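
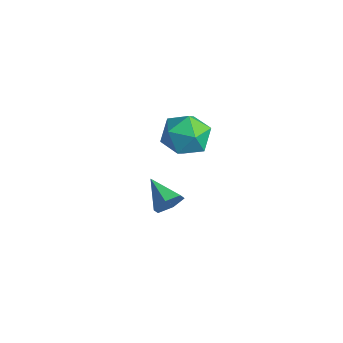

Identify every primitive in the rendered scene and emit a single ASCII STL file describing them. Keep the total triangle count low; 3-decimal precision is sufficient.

solid 
facet normal -0.115 0.732 0.672
outer loop
vertex -1.513 4.797 -3.364
vertex -0.894 4.182 -2.589
vertex -0.355 4.927 -3.308
endloop
endfacet
facet normal -0.112 0.994 0.009
outer loop
vertex -1.513 4.797 -3.364
vertex -0.355 4.927 -3.308
vertex -0.887 4.876 -4.346
endloop
endfacet
facet normal -0.641 0.681 -0.354
outer loop
vertex -1.513 4.797 -3.364
vertex -0.887 4.876 -4.346
vertex -1.755 4.1 -4.268
endloop
endfacet
facet normal -0.970 0.227 0.085
outer loop
vertex -1.513 4.797 -3.364
vertex -1.755 4.1 -4.268
vertex -1.76 3.671 -3.183
endloop
endfacet
facet normal -0.645 0.257 0.719
outer loop
vertex -1.513 4.797 -3.364
vertex -1.76 3.671 -3.183
vertex -0.894 4.182 -2.589
endloop
endfacet
facet normal 0.506 0.809 -0.299
outer loop
vertex -0.887 4.876 -4.346
vertex -0.355 4.927 -3.308
vertex 0.12 4.309 -4.177
endloop
endfacet
facet normal 0.501 0.385 0.775
outer loop
vertex -0.355 4.927 -3.308
vertex -0.894 4.182 -2.589
vertex 0.115 3.88 -3.092
endloop
endfacet
facet normal -0.358 -0.383 0.852
outer loop
vertex -0.894 4.182 -2.589
vertex -1.76 3.671 -3.183
vertex -0.753 3.104 -3.014
endloop
endfacet
facet normal -0.884 -0.433 -0.175
outer loop
vertex -1.76 3.671 -3.183
vertex -1.755 4.1 -4.268
vertex -1.285 3.053 -4.052
endloop
endfacet
facet normal -0.351 0.303 -0.886
outer loop
vertex -1.755 4.1 -4.268
vertex -0.887 4.876 -4.346
vertex -0.746 3.798 -4.771
endloop
endfacet
facet normal 0.970 -0.227 -0.085
outer loop
vertex -0.127 3.183 -3.996
vertex 0.12 4.309 -4.177
vertex 0.115 3.88 -3.092
endloop
endfacet
facet normal 0.641 -0.681 0.354
outer loop
vertex -0.127 3.183 -3.996
vertex 0.115 3.88 -3.092
vertex -0.753 3.104 -3.014
endloop
endfacet
facet normal 0.112 -0.994 -0.009
outer loop
vertex -0.127 3.183 -3.996
vertex -0.753 3.104 -3.014
vertex -1.285 3.053 -4.052
endloop
endfacet
facet normal 0.115 -0.732 -0.672
outer loop
vertex -0.127 3.183 -3.996
vertex -1.285 3.053 -4.052
vertex -0.746 3.798 -4.771
endloop
endfacet
facet normal 0.645 -0.257 -0.719
outer loop
vertex -0.127 3.183 -3.996
vertex -0.746 3.798 -4.771
vertex 0.12 4.309 -4.177
endloop
endfacet
facet normal 0.884 0.433 0.175
outer loop
vertex 0.115 3.88 -3.092
vertex 0.12 4.309 -4.177
vertex -0.355 4.927 -3.308
endloop
endfacet
facet normal 0.351 -0.303 0.886
outer loop
vertex -0.753 3.104 -3.014
vertex 0.115 3.88 -3.092
vertex -0.894 4.182 -2.589
endloop
endfacet
facet normal -0.506 -0.809 0.299
outer loop
vertex -1.285 3.053 -4.052
vertex -0.753 3.104 -3.014
vertex -1.76 3.671 -3.183
endloop
endfacet
facet normal -0.501 -0.385 -0.775
outer loop
vertex -0.746 3.798 -4.771
vertex -1.285 3.053 -4.052
vertex -1.755 4.1 -4.268
endloop
endfacet
facet normal 0.358 0.383 -0.852
outer loop
vertex 0.12 4.309 -4.177
vertex -0.746 3.798 -4.771
vertex -0.887 4.876 -4.346
endloop
endfacet
facet normal 0.916 0.043 -0.398
outer loop
vertex 4.826 0.333 -1.272
vertex 4.607 -0.03 -1.816
vertex 4.571 0.659 -1.824
endloop
endfacet
facet normal -0.221 0.792 0.570
outer loop
vertex 4.826 0.333 -1.272
vertex 4.571 0.659 -1.824
vertex 3.333 -0.09 -1.264
endloop
endfacet
facet normal 0.916 0.043 -0.398
outer loop
vertex 4.571 0.659 -1.824
vertex 4.607 -0.03 -1.816
vertex 4.352 0.296 -2.368
endloop
endfacet
facet normal -0.585 0.763 -0.274
outer loop
vertex 4.571 0.659 -1.824
vertex 4.352 0.296 -2.368
vertex 3.333 -0.09 -1.264
endloop
endfacet
facet normal 0.916 0.043 -0.398
outer loop
vertex 4.352 0.296 -2.368
vertex 4.607 -0.03 -1.816
vertex 4.388 -0.393 -2.36
endloop
endfacet
facet normal -0.726 -0.046 -0.686
outer loop
vertex 4.352 0.296 -2.368
vertex 4.388 -0.393 -2.36
vertex 3.333 -0.09 -1.264
endloop
endfacet
facet normal 0.916 0.043 -0.398
outer loop
vertex 4.388 -0.393 -2.36
vertex 4.607 -0.03 -1.816
vertex 4.643 -0.719 -1.808
endloop
endfacet
facet normal -0.503 -0.826 -0.256
outer loop
vertex 4.388 -0.393 -2.36
vertex 4.643 -0.719 -1.808
vertex 3.333 -0.09 -1.264
endloop
endfacet
facet normal 0.916 0.043 -0.398
outer loop
vertex 4.643 -0.719 -1.808
vertex 4.607 -0.03 -1.816
vertex 4.862 -0.356 -1.264
endloop
endfacet
facet normal -0.139 -0.797 0.588
outer loop
vertex 4.643 -0.719 -1.808
vertex 4.862 -0.356 -1.264
vertex 3.333 -0.09 -1.264
endloop
endfacet
facet normal 0.916 0.043 -0.398
outer loop
vertex 4.862 -0.356 -1.264
vertex 4.607 -0.03 -1.816
vertex 4.826 0.333 -1.272
endloop
endfacet
facet normal 0.002 0.012 1.000
outer loop
vertex 4.862 -0.356 -1.264
vertex 4.826 0.333 -1.272
vertex 3.333 -0.09 -1.264
endloop
endfacet

endsolid


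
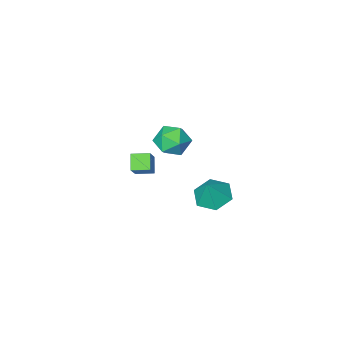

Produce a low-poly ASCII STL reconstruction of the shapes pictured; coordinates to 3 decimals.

solid 
facet normal -0.463 -0.517 -0.720
outer loop
vertex -3.448 -4.343 -3.208
vertex -4.203 -3.811 -3.105
vertex -3.107 -3.732 -3.866
endloop
endfacet
facet normal 0.813 -0.572 -0.110
outer loop
vertex -2.497 -3.049 -2.915
vertex -3.448 -4.343 -3.208
vertex -3.107 -3.732 -3.866
endloop
endfacet
facet normal -0.463 -0.517 -0.720
outer loop
vertex -3.107 -3.732 -3.866
vertex -4.203 -3.811 -3.105
vertex -3.863 -3.2 -3.762
endloop
endfacet
facet normal 0.354 0.637 -0.685
outer loop
vertex -3.863 -3.2 -3.762
vertex -2.497 -3.049 -2.915
vertex -3.107 -3.732 -3.866
endloop
endfacet
facet normal -0.355 -0.636 0.685
outer loop
vertex -3.448 -4.343 -3.208
vertex -3.593 -3.128 -2.154
vertex -4.203 -3.811 -3.105
endloop
endfacet
facet normal 0.813 -0.572 -0.111
outer loop
vertex -2.837 -3.66 -2.258
vertex -3.448 -4.343 -3.208
vertex -2.497 -3.049 -2.915
endloop
endfacet
facet normal -0.354 -0.637 0.685
outer loop
vertex -2.837 -3.66 -2.258
vertex -3.593 -3.128 -2.154
vertex -3.448 -4.343 -3.208
endloop
endfacet
facet normal -0.813 0.572 0.111
outer loop
vertex -4.203 -3.811 -3.105
vertex -3.593 -3.128 -2.154
vertex -3.863 -3.2 -3.762
endloop
endfacet
facet normal 0.355 0.636 -0.685
outer loop
vertex -3.252 -2.517 -2.812
vertex -2.497 -3.049 -2.915
vertex -3.863 -3.2 -3.762
endloop
endfacet
facet normal -0.812 0.573 0.111
outer loop
vertex -3.863 -3.2 -3.762
vertex -3.593 -3.128 -2.154
vertex -3.252 -2.517 -2.812
endloop
endfacet
facet normal 0.463 0.517 0.720
outer loop
vertex -3.252 -2.517 -2.812
vertex -2.837 -3.66 -2.258
vertex -2.497 -3.049 -2.915
endloop
endfacet
facet normal 0.463 0.517 0.720
outer loop
vertex -3.593 -3.128 -2.154
vertex -2.837 -3.66 -2.258
vertex -3.252 -2.517 -2.812
endloop
endfacet
facet normal -0.410 -0.268 -0.872
outer loop
vertex -2.786 2.561 -1.679
vertex -3.634 2.54 -1.274
vertex -3.32 3.335 -1.666
endloop
endfacet
facet normal 0.823 0.567 0.035
outer loop
vertex -2.786 2.561 -1.679
vertex -3.32 3.335 -1.666
vertex -3.086 2.9 -0.106
endloop
endfacet
facet normal -0.409 -0.269 -0.872
outer loop
vertex -3.32 3.335 -1.666
vertex -3.634 2.54 -1.274
vertex -4.168 3.314 -1.262
endloop
endfacet
facet normal 0.097 0.962 0.254
outer loop
vertex -3.32 3.335 -1.666
vertex -4.168 3.314 -1.262
vertex -3.086 2.9 -0.106
endloop
endfacet
facet normal -0.409 -0.269 -0.872
outer loop
vertex -4.168 3.314 -1.262
vertex -3.634 2.54 -1.274
vertex -4.482 2.519 -0.87
endloop
endfacet
facet normal -0.513 0.534 0.672
outer loop
vertex -4.168 3.314 -1.262
vertex -4.482 2.519 -0.87
vertex -3.086 2.9 -0.106
endloop
endfacet
facet normal -0.409 -0.269 -0.872
outer loop
vertex -4.482 2.519 -0.87
vertex -3.634 2.54 -1.274
vertex -3.948 1.746 -0.882
endloop
endfacet
facet normal -0.398 -0.288 0.871
outer loop
vertex -4.482 2.519 -0.87
vertex -3.948 1.746 -0.882
vertex -3.086 2.9 -0.106
endloop
endfacet
facet normal -0.410 -0.268 -0.872
outer loop
vertex -3.948 1.746 -0.882
vertex -3.634 2.54 -1.274
vertex -3.1 1.767 -1.287
endloop
endfacet
facet normal 0.328 -0.684 0.652
outer loop
vertex -3.948 1.746 -0.882
vertex -3.1 1.767 -1.287
vertex -3.086 2.9 -0.106
endloop
endfacet
facet normal -0.410 -0.268 -0.872
outer loop
vertex -3.1 1.767 -1.287
vertex -3.634 2.54 -1.274
vertex -2.786 2.561 -1.679
endloop
endfacet
facet normal 0.938 -0.255 0.234
outer loop
vertex -3.1 1.767 -1.287
vertex -2.786 2.561 -1.679
vertex -3.086 2.9 -0.106
endloop
endfacet
facet normal -0.443 0.698 0.563
outer loop
vertex -3.349 0.051 0.65
vertex -4.207 -0.273 0.376
vertex -3.786 -0.634 1.155
endloop
endfacet
facet normal 0.184 0.504 0.844
outer loop
vertex -3.349 0.051 0.65
vertex -3.786 -0.634 1.155
vertex -2.846 -0.691 0.984
endloop
endfacet
facet normal 0.691 0.629 0.357
outer loop
vertex -3.349 0.051 0.65
vertex -2.846 -0.691 0.984
vertex -2.686 -0.365 0.099
endloop
endfacet
facet normal 0.377 0.899 -0.225
outer loop
vertex -3.349 0.051 0.65
vertex -2.686 -0.365 0.099
vertex -3.527 -0.106 -0.277
endloop
endfacet
facet normal -0.324 0.941 -0.097
outer loop
vertex -3.349 0.051 0.65
vertex -3.527 -0.106 -0.277
vertex -4.207 -0.273 0.376
endloop
endfacet
facet normal 0.164 -0.197 0.967
outer loop
vertex -2.846 -0.691 0.984
vertex -3.786 -0.634 1.155
vertex -3.393 -1.474 0.917
endloop
endfacet
facet normal -0.851 0.114 0.513
outer loop
vertex -3.786 -0.634 1.155
vertex -4.207 -0.273 0.376
vertex -4.234 -1.215 0.541
endloop
endfacet
facet normal -0.658 0.508 -0.556
outer loop
vertex -4.207 -0.273 0.376
vertex -3.527 -0.106 -0.277
vertex -4.074 -0.889 -0.344
endloop
endfacet
facet normal 0.476 0.439 -0.762
outer loop
vertex -3.527 -0.106 -0.277
vertex -2.686 -0.365 0.099
vertex -3.134 -0.946 -0.515
endloop
endfacet
facet normal 0.984 0.003 0.179
outer loop
vertex -2.686 -0.365 0.099
vertex -2.846 -0.691 0.984
vertex -2.713 -1.307 0.264
endloop
endfacet
facet normal -0.377 -0.899 0.225
outer loop
vertex -3.571 -1.631 -0.01
vertex -3.393 -1.474 0.917
vertex -4.234 -1.215 0.541
endloop
endfacet
facet normal -0.691 -0.629 -0.357
outer loop
vertex -3.571 -1.631 -0.01
vertex -4.234 -1.215 0.541
vertex -4.074 -0.889 -0.344
endloop
endfacet
facet normal -0.184 -0.504 -0.844
outer loop
vertex -3.571 -1.631 -0.01
vertex -4.074 -0.889 -0.344
vertex -3.134 -0.946 -0.515
endloop
endfacet
facet normal 0.443 -0.698 -0.563
outer loop
vertex -3.571 -1.631 -0.01
vertex -3.134 -0.946 -0.515
vertex -2.713 -1.307 0.264
endloop
endfacet
facet normal 0.324 -0.941 0.097
outer loop
vertex -3.571 -1.631 -0.01
vertex -2.713 -1.307 0.264
vertex -3.393 -1.474 0.917
endloop
endfacet
facet normal -0.476 -0.439 0.762
outer loop
vertex -4.234 -1.215 0.541
vertex -3.393 -1.474 0.917
vertex -3.786 -0.634 1.155
endloop
endfacet
facet normal -0.984 -0.003 -0.179
outer loop
vertex -4.074 -0.889 -0.344
vertex -4.234 -1.215 0.541
vertex -4.207 -0.273 0.376
endloop
endfacet
facet normal -0.164 0.197 -0.967
outer loop
vertex -3.134 -0.946 -0.515
vertex -4.074 -0.889 -0.344
vertex -3.527 -0.106 -0.277
endloop
endfacet
facet normal 0.851 -0.114 -0.513
outer loop
vertex -2.713 -1.307 0.264
vertex -3.134 -0.946 -0.515
vertex -2.686 -0.365 0.099
endloop
endfacet
facet normal 0.658 -0.508 0.556
outer loop
vertex -3.393 -1.474 0.917
vertex -2.713 -1.307 0.264
vertex -2.846 -0.691 0.984
endloop
endfacet

endsolid


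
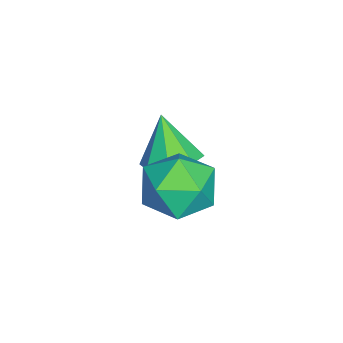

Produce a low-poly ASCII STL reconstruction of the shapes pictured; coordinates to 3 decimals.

solid 
facet normal 0.120 0.973 0.195
outer loop
vertex 3.881 -0.199 1.344
vertex 3.247 -0.299 2.23
vertex 4.327 -0.448 2.311
endloop
endfacet
facet normal 0.692 0.709 -0.137
outer loop
vertex 3.881 -0.199 1.344
vertex 4.327 -0.448 2.311
vertex 4.668 -0.956 1.404
endloop
endfacet
facet normal 0.478 0.437 -0.762
outer loop
vertex 3.881 -0.199 1.344
vertex 4.668 -0.956 1.404
vertex 3.798 -1.122 0.763
endloop
endfacet
facet normal -0.227 0.533 -0.815
outer loop
vertex 3.881 -0.199 1.344
vertex 3.798 -1.122 0.763
vertex 2.92 -0.716 1.273
endloop
endfacet
facet normal -0.449 0.865 -0.224
outer loop
vertex 3.881 -0.199 1.344
vertex 2.92 -0.716 1.273
vertex 3.247 -0.299 2.23
endloop
endfacet
facet normal 0.950 0.174 0.260
outer loop
vertex 4.668 -0.956 1.404
vertex 4.327 -0.448 2.311
vertex 4.52 -1.524 2.327
endloop
endfacet
facet normal 0.023 0.603 0.798
outer loop
vertex 4.327 -0.448 2.311
vertex 3.247 -0.299 2.23
vertex 3.642 -1.118 2.837
endloop
endfacet
facet normal -0.896 0.428 0.120
outer loop
vertex 3.247 -0.299 2.23
vertex 2.92 -0.716 1.273
vertex 2.772 -1.284 2.196
endloop
endfacet
facet normal -0.536 -0.109 -0.837
outer loop
vertex 2.92 -0.716 1.273
vertex 3.798 -1.122 0.763
vertex 3.113 -1.792 1.289
endloop
endfacet
facet normal 0.604 -0.265 -0.751
outer loop
vertex 3.798 -1.122 0.763
vertex 4.668 -0.956 1.404
vertex 4.193 -1.941 1.37
endloop
endfacet
facet normal 0.227 -0.533 0.815
outer loop
vertex 3.559 -2.041 2.256
vertex 4.52 -1.524 2.327
vertex 3.642 -1.118 2.837
endloop
endfacet
facet normal -0.478 -0.437 0.762
outer loop
vertex 3.559 -2.041 2.256
vertex 3.642 -1.118 2.837
vertex 2.772 -1.284 2.196
endloop
endfacet
facet normal -0.692 -0.709 0.137
outer loop
vertex 3.559 -2.041 2.256
vertex 2.772 -1.284 2.196
vertex 3.113 -1.792 1.289
endloop
endfacet
facet normal -0.120 -0.973 -0.195
outer loop
vertex 3.559 -2.041 2.256
vertex 3.113 -1.792 1.289
vertex 4.193 -1.941 1.37
endloop
endfacet
facet normal 0.449 -0.865 0.224
outer loop
vertex 3.559 -2.041 2.256
vertex 4.193 -1.941 1.37
vertex 4.52 -1.524 2.327
endloop
endfacet
facet normal 0.536 0.109 0.837
outer loop
vertex 3.642 -1.118 2.837
vertex 4.52 -1.524 2.327
vertex 4.327 -0.448 2.311
endloop
endfacet
facet normal -0.604 0.265 0.751
outer loop
vertex 2.772 -1.284 2.196
vertex 3.642 -1.118 2.837
vertex 3.247 -0.299 2.23
endloop
endfacet
facet normal -0.950 -0.174 -0.260
outer loop
vertex 3.113 -1.792 1.289
vertex 2.772 -1.284 2.196
vertex 2.92 -0.716 1.273
endloop
endfacet
facet normal -0.023 -0.603 -0.798
outer loop
vertex 4.193 -1.941 1.37
vertex 3.113 -1.792 1.289
vertex 3.798 -1.122 0.763
endloop
endfacet
facet normal 0.896 -0.428 -0.120
outer loop
vertex 4.52 -1.524 2.327
vertex 4.193 -1.941 1.37
vertex 4.668 -0.956 1.404
endloop
endfacet
facet normal 0.392 0.269 -0.880
outer loop
vertex 1.987 -1.706 0.731
vertex 1.204 -1.778 0.36
vertex 1.643 -1.137 0.752
endloop
endfacet
facet normal 0.486 0.263 0.834
outer loop
vertex 1.987 -1.706 0.731
vertex 1.643 -1.137 0.752
vertex 0.616 -2.182 1.68
endloop
endfacet
facet normal 0.392 0.269 -0.880
outer loop
vertex 1.643 -1.137 0.752
vertex 1.204 -1.778 0.36
vertex 1.041 -0.943 0.543
endloop
endfacet
facet normal -0.034 0.682 0.731
outer loop
vertex 1.643 -1.137 0.752
vertex 1.041 -0.943 0.543
vertex 0.616 -2.182 1.68
endloop
endfacet
facet normal 0.390 0.269 -0.880
outer loop
vertex 1.041 -0.943 0.543
vertex 1.204 -1.778 0.36
vertex 0.534 -1.238 0.228
endloop
endfacet
facet normal -0.640 0.627 0.444
outer loop
vertex 1.041 -0.943 0.543
vertex 0.534 -1.238 0.228
vertex 0.616 -2.182 1.68
endloop
endfacet
facet normal 0.391 0.270 -0.880
outer loop
vertex 0.534 -1.238 0.228
vertex 1.204 -1.778 0.36
vertex 0.42 -1.849 -0.01
endloop
endfacet
facet normal -0.982 0.129 0.139
outer loop
vertex 0.534 -1.238 0.228
vertex 0.42 -1.849 -0.01
vertex 0.616 -2.182 1.68
endloop
endfacet
facet normal 0.391 0.270 -0.880
outer loop
vertex 0.42 -1.849 -0.01
vertex 1.204 -1.778 0.36
vertex 0.764 -2.419 -0.032
endloop
endfacet
facet normal -0.856 -0.517 -0.002
outer loop
vertex 0.42 -1.849 -0.01
vertex 0.764 -2.419 -0.032
vertex 0.616 -2.182 1.68
endloop
endfacet
facet normal 0.392 0.269 -0.880
outer loop
vertex 0.764 -2.419 -0.032
vertex 1.204 -1.778 0.36
vertex 1.366 -2.613 0.177
endloop
endfacet
facet normal -0.337 -0.936 0.101
outer loop
vertex 0.764 -2.419 -0.032
vertex 1.366 -2.613 0.177
vertex 0.616 -2.182 1.68
endloop
endfacet
facet normal 0.392 0.269 -0.880
outer loop
vertex 1.366 -2.613 0.177
vertex 1.204 -1.778 0.36
vertex 1.873 -2.318 0.493
endloop
endfacet
facet normal 0.271 -0.881 0.388
outer loop
vertex 1.366 -2.613 0.177
vertex 1.873 -2.318 0.493
vertex 0.616 -2.182 1.68
endloop
endfacet
facet normal 0.392 0.269 -0.880
outer loop
vertex 1.873 -2.318 0.493
vertex 1.204 -1.778 0.36
vertex 1.987 -1.706 0.731
endloop
endfacet
facet normal 0.612 -0.383 0.692
outer loop
vertex 1.873 -2.318 0.493
vertex 1.987 -1.706 0.731
vertex 0.616 -2.182 1.68
endloop
endfacet

endsolid


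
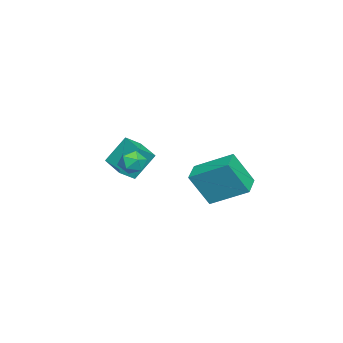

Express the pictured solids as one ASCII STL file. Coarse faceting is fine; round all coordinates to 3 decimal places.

solid 
facet normal -0.599 0.575 -0.556
outer loop
vertex -4.534 -3.775 1.706
vertex -3.304 -2.714 1.478
vertex -4.055 -4.631 0.305
endloop
endfacet
facet normal -0.750 -0.647 0.139
outer loop
vertex -3.456 -5.206 0.862
vertex -4.534 -3.775 1.706
vertex -4.055 -4.631 0.305
endloop
endfacet
facet normal -0.599 0.575 -0.556
outer loop
vertex -4.055 -4.631 0.305
vertex -3.304 -2.714 1.478
vertex -2.825 -3.57 0.077
endloop
endfacet
facet normal 0.280 -0.501 -0.819
outer loop
vertex -2.825 -3.57 0.077
vertex -3.456 -5.206 0.862
vertex -4.055 -4.631 0.305
endloop
endfacet
facet normal -0.280 0.501 0.819
outer loop
vertex -4.534 -3.775 1.706
vertex -2.705 -3.289 2.035
vertex -3.304 -2.714 1.478
endloop
endfacet
facet normal -0.750 -0.647 0.139
outer loop
vertex -3.935 -4.35 2.263
vertex -4.534 -3.775 1.706
vertex -3.456 -5.206 0.862
endloop
endfacet
facet normal -0.280 0.501 0.819
outer loop
vertex -3.935 -4.35 2.263
vertex -2.705 -3.289 2.035
vertex -4.534 -3.775 1.706
endloop
endfacet
facet normal 0.750 0.647 -0.139
outer loop
vertex -3.304 -2.714 1.478
vertex -2.705 -3.289 2.035
vertex -2.825 -3.57 0.077
endloop
endfacet
facet normal 0.280 -0.501 -0.819
outer loop
vertex -2.226 -4.145 0.634
vertex -3.456 -5.206 0.862
vertex -2.825 -3.57 0.077
endloop
endfacet
facet normal 0.750 0.647 -0.139
outer loop
vertex -2.825 -3.57 0.077
vertex -2.705 -3.289 2.035
vertex -2.226 -4.145 0.634
endloop
endfacet
facet normal 0.599 -0.575 0.556
outer loop
vertex -2.226 -4.145 0.634
vertex -3.935 -4.35 2.263
vertex -3.456 -5.206 0.862
endloop
endfacet
facet normal 0.599 -0.575 0.556
outer loop
vertex -2.705 -3.289 2.035
vertex -3.935 -4.35 2.263
vertex -2.226 -4.145 0.634
endloop
endfacet
facet normal -0.622 0.522 0.583
outer loop
vertex -0.887 -2.835 2.313
vertex -0.371 -2.787 2.82
vertex -0.424 -2.277 2.307
endloop
endfacet
facet normal -0.766 0.634 -0.106
outer loop
vertex -0.887 -2.835 2.313
vertex -0.424 -2.277 2.307
vertex -0.608 -2.603 1.685
endloop
endfacet
facet normal -0.914 0.004 -0.405
outer loop
vertex -0.887 -2.835 2.313
vertex -0.608 -2.603 1.685
vertex -0.668 -3.314 1.814
endloop
endfacet
facet normal -0.862 -0.497 0.099
outer loop
vertex -0.887 -2.835 2.313
vertex -0.668 -3.314 1.814
vertex -0.522 -3.428 2.516
endloop
endfacet
facet normal -0.681 -0.176 0.710
outer loop
vertex -0.887 -2.835 2.313
vertex -0.522 -3.428 2.516
vertex -0.371 -2.787 2.82
endloop
endfacet
facet normal -0.175 0.892 -0.416
outer loop
vertex -0.608 -2.603 1.685
vertex -0.424 -2.277 2.307
vertex 0.082 -2.412 1.804
endloop
endfacet
facet normal 0.058 0.711 0.701
outer loop
vertex -0.424 -2.277 2.307
vertex -0.371 -2.787 2.82
vertex 0.228 -2.526 2.506
endloop
endfacet
facet normal -0.040 -0.420 0.906
outer loop
vertex -0.371 -2.787 2.82
vertex -0.522 -3.428 2.516
vertex 0.168 -3.237 2.635
endloop
endfacet
facet normal -0.333 -0.939 -0.083
outer loop
vertex -0.522 -3.428 2.516
vertex -0.668 -3.314 1.814
vertex -0.016 -3.563 2.013
endloop
endfacet
facet normal -0.416 -0.128 -0.900
outer loop
vertex -0.668 -3.314 1.814
vertex -0.608 -2.603 1.685
vertex -0.069 -3.053 1.5
endloop
endfacet
facet normal 0.862 0.497 -0.099
outer loop
vertex 0.447 -3.005 2.007
vertex 0.082 -2.412 1.804
vertex 0.228 -2.526 2.506
endloop
endfacet
facet normal 0.914 -0.004 0.405
outer loop
vertex 0.447 -3.005 2.007
vertex 0.228 -2.526 2.506
vertex 0.168 -3.237 2.635
endloop
endfacet
facet normal 0.766 -0.634 0.106
outer loop
vertex 0.447 -3.005 2.007
vertex 0.168 -3.237 2.635
vertex -0.016 -3.563 2.013
endloop
endfacet
facet normal 0.622 -0.522 -0.583
outer loop
vertex 0.447 -3.005 2.007
vertex -0.016 -3.563 2.013
vertex -0.069 -3.053 1.5
endloop
endfacet
facet normal 0.681 0.176 -0.710
outer loop
vertex 0.447 -3.005 2.007
vertex -0.069 -3.053 1.5
vertex 0.082 -2.412 1.804
endloop
endfacet
facet normal 0.333 0.939 0.083
outer loop
vertex 0.228 -2.526 2.506
vertex 0.082 -2.412 1.804
vertex -0.424 -2.277 2.307
endloop
endfacet
facet normal 0.416 0.128 0.900
outer loop
vertex 0.168 -3.237 2.635
vertex 0.228 -2.526 2.506
vertex -0.371 -2.787 2.82
endloop
endfacet
facet normal 0.175 -0.892 0.416
outer loop
vertex -0.016 -3.563 2.013
vertex 0.168 -3.237 2.635
vertex -0.522 -3.428 2.516
endloop
endfacet
facet normal -0.058 -0.711 -0.701
outer loop
vertex -0.069 -3.053 1.5
vertex -0.016 -3.563 2.013
vertex -0.668 -3.314 1.814
endloop
endfacet
facet normal 0.040 0.420 -0.906
outer loop
vertex 0.082 -2.412 1.804
vertex -0.069 -3.053 1.5
vertex -0.608 -2.603 1.685
endloop
endfacet
facet normal -0.984 -0.049 0.171
outer loop
vertex -1.306 -0.353 1.76
vertex -1.229 1.475 2.727
vertex -1.64 0.541 0.094
endloop
endfacet
facet normal -0.037 -0.884 -0.467
outer loop
vertex -0.371 0.605 -0.127
vertex -1.306 -0.353 1.76
vertex -1.64 0.541 0.094
endloop
endfacet
facet normal -0.984 -0.050 0.171
outer loop
vertex -1.64 0.541 0.094
vertex -1.229 1.475 2.727
vertex -1.564 2.37 1.061
endloop
endfacet
facet normal -0.175 0.466 -0.867
outer loop
vertex -1.564 2.37 1.061
vertex -0.371 0.605 -0.127
vertex -1.64 0.541 0.094
endloop
endfacet
facet normal 0.175 -0.466 0.867
outer loop
vertex -1.306 -0.353 1.76
vertex 0.04 1.539 2.506
vertex -1.229 1.475 2.727
endloop
endfacet
facet normal -0.037 -0.883 -0.467
outer loop
vertex -0.036 -0.29 1.539
vertex -1.306 -0.353 1.76
vertex -0.371 0.605 -0.127
endloop
endfacet
facet normal 0.174 -0.466 0.868
outer loop
vertex -0.036 -0.29 1.539
vertex 0.04 1.539 2.506
vertex -1.306 -0.353 1.76
endloop
endfacet
facet normal 0.037 0.883 0.467
outer loop
vertex -1.229 1.475 2.727
vertex 0.04 1.539 2.506
vertex -1.564 2.37 1.061
endloop
endfacet
facet normal -0.174 0.466 -0.867
outer loop
vertex -0.294 2.433 0.84
vertex -0.371 0.605 -0.127
vertex -1.564 2.37 1.061
endloop
endfacet
facet normal 0.037 0.884 0.467
outer loop
vertex -1.564 2.37 1.061
vertex 0.04 1.539 2.506
vertex -0.294 2.433 0.84
endloop
endfacet
facet normal 0.984 0.049 -0.171
outer loop
vertex -0.294 2.433 0.84
vertex -0.036 -0.29 1.539
vertex -0.371 0.605 -0.127
endloop
endfacet
facet normal 0.984 0.049 -0.171
outer loop
vertex 0.04 1.539 2.506
vertex -0.036 -0.29 1.539
vertex -0.294 2.433 0.84
endloop
endfacet

endsolid


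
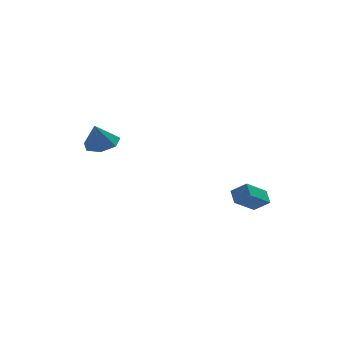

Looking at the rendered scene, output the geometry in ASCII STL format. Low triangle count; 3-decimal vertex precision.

solid 
facet normal -0.724 -0.390 0.569
outer loop
vertex 2.713 -2.767 -2.15
vertex 2.704 -2.044 -1.666
vertex 2.002 -2.359 -2.774
endloop
endfacet
facet normal 0.010 -0.831 -0.556
outer loop
vertex 3.196 -1.716 -3.714
vertex 2.713 -2.767 -2.15
vertex 2.002 -2.359 -2.774
endloop
endfacet
facet normal -0.724 -0.390 0.569
outer loop
vertex 2.002 -2.359 -2.774
vertex 2.704 -2.044 -1.666
vertex 1.993 -1.636 -2.29
endloop
endfacet
facet normal -0.690 0.397 -0.605
outer loop
vertex 1.993 -1.636 -2.29
vertex 3.196 -1.716 -3.714
vertex 2.002 -2.359 -2.774
endloop
endfacet
facet normal 0.690 -0.397 0.605
outer loop
vertex 2.713 -2.767 -2.15
vertex 3.898 -1.401 -2.606
vertex 2.704 -2.044 -1.666
endloop
endfacet
facet normal 0.010 -0.831 -0.556
outer loop
vertex 3.907 -2.124 -3.09
vertex 2.713 -2.767 -2.15
vertex 3.196 -1.716 -3.714
endloop
endfacet
facet normal 0.690 -0.397 0.605
outer loop
vertex 3.907 -2.124 -3.09
vertex 3.898 -1.401 -2.606
vertex 2.713 -2.767 -2.15
endloop
endfacet
facet normal -0.010 0.831 0.556
outer loop
vertex 2.704 -2.044 -1.666
vertex 3.898 -1.401 -2.606
vertex 1.993 -1.636 -2.29
endloop
endfacet
facet normal -0.690 0.397 -0.605
outer loop
vertex 3.187 -0.993 -3.23
vertex 3.196 -1.716 -3.714
vertex 1.993 -1.636 -2.29
endloop
endfacet
facet normal -0.010 0.831 0.556
outer loop
vertex 1.993 -1.636 -2.29
vertex 3.898 -1.401 -2.606
vertex 3.187 -0.993 -3.23
endloop
endfacet
facet normal 0.724 0.390 -0.569
outer loop
vertex 3.187 -0.993 -3.23
vertex 3.907 -2.124 -3.09
vertex 3.196 -1.716 -3.714
endloop
endfacet
facet normal 0.724 0.390 -0.569
outer loop
vertex 3.898 -1.401 -2.606
vertex 3.907 -2.124 -3.09
vertex 3.187 -0.993 -3.23
endloop
endfacet
facet normal 0.285 0.168 -0.944
outer loop
vertex -3.061 3.334 0.109
vertex -3.667 2.629 -0.2
vertex -3.85 3.585 -0.085
endloop
endfacet
facet normal 0.053 0.710 0.702
outer loop
vertex -3.061 3.334 0.109
vertex -3.85 3.585 -0.085
vertex -4.073 2.391 1.14
endloop
endfacet
facet normal 0.286 0.168 -0.943
outer loop
vertex -3.85 3.585 -0.085
vertex -3.667 2.629 -0.2
vertex -4.501 3.116 -0.366
endloop
endfacet
facet normal -0.640 0.605 0.473
outer loop
vertex -3.85 3.585 -0.085
vertex -4.501 3.116 -0.366
vertex -4.073 2.391 1.14
endloop
endfacet
facet normal 0.286 0.168 -0.943
outer loop
vertex -4.501 3.116 -0.366
vertex -3.667 2.629 -0.2
vertex -4.524 2.28 -0.522
endloop
endfacet
facet normal -0.964 -0.023 0.263
outer loop
vertex -4.501 3.116 -0.366
vertex -4.524 2.28 -0.522
vertex -4.073 2.391 1.14
endloop
endfacet
facet normal 0.286 0.167 -0.943
outer loop
vertex -4.524 2.28 -0.522
vertex -3.667 2.629 -0.2
vertex -3.902 1.707 -0.435
endloop
endfacet
facet normal -0.677 -0.699 0.230
outer loop
vertex -4.524 2.28 -0.522
vertex -3.902 1.707 -0.435
vertex -4.073 2.391 1.14
endloop
endfacet
facet normal 0.286 0.168 -0.943
outer loop
vertex -3.902 1.707 -0.435
vertex -3.667 2.629 -0.2
vertex -3.102 1.828 -0.171
endloop
endfacet
facet normal 0.007 -0.917 0.399
outer loop
vertex -3.902 1.707 -0.435
vertex -3.102 1.828 -0.171
vertex -4.073 2.391 1.14
endloop
endfacet
facet normal 0.286 0.167 -0.944
outer loop
vertex -3.102 1.828 -0.171
vertex -3.667 2.629 -0.2
vertex -2.728 2.553 0.071
endloop
endfacet
facet normal 0.572 -0.510 0.643
outer loop
vertex -3.102 1.828 -0.171
vertex -2.728 2.553 0.071
vertex -4.073 2.391 1.14
endloop
endfacet
facet normal 0.286 0.168 -0.943
outer loop
vertex -2.728 2.553 0.071
vertex -3.667 2.629 -0.2
vertex -3.061 3.334 0.109
endloop
endfacet
facet normal 0.592 0.215 0.777
outer loop
vertex -2.728 2.553 0.071
vertex -3.061 3.334 0.109
vertex -4.073 2.391 1.14
endloop
endfacet

endsolid


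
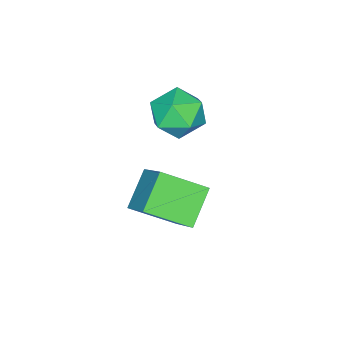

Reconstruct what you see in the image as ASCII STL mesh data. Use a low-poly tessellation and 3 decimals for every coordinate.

solid 
facet normal -0.466 0.759 -0.456
outer loop
vertex 0.881 0.146 0.93
vertex 1.948 0.303 0.101
vertex 0.255 -0.835 -0.063
endloop
endfacet
facet normal -0.785 -0.116 0.609
outer loop
vertex 0.972 -2.003 0.639
vertex 0.881 0.146 0.93
vertex 0.255 -0.835 -0.063
endloop
endfacet
facet normal -0.466 0.759 -0.455
outer loop
vertex 0.255 -0.835 -0.063
vertex 1.948 0.303 0.101
vertex 1.321 -0.678 -0.892
endloop
endfacet
facet normal -0.410 -0.641 -0.649
outer loop
vertex 1.321 -0.678 -0.892
vertex 0.972 -2.003 0.639
vertex 0.255 -0.835 -0.063
endloop
endfacet
facet normal 0.410 0.641 0.649
outer loop
vertex 0.881 0.146 0.93
vertex 2.665 -0.865 0.803
vertex 1.948 0.303 0.101
endloop
endfacet
facet normal -0.784 -0.116 0.610
outer loop
vertex 1.599 -1.022 1.632
vertex 0.881 0.146 0.93
vertex 0.972 -2.003 0.639
endloop
endfacet
facet normal 0.410 0.642 0.648
outer loop
vertex 1.599 -1.022 1.632
vertex 2.665 -0.865 0.803
vertex 0.881 0.146 0.93
endloop
endfacet
facet normal 0.784 0.115 -0.609
outer loop
vertex 1.948 0.303 0.101
vertex 2.665 -0.865 0.803
vertex 1.321 -0.678 -0.892
endloop
endfacet
facet normal -0.410 -0.642 -0.649
outer loop
vertex 2.039 -1.846 -0.19
vertex 0.972 -2.003 0.639
vertex 1.321 -0.678 -0.892
endloop
endfacet
facet normal 0.784 0.116 -0.609
outer loop
vertex 1.321 -0.678 -0.892
vertex 2.665 -0.865 0.803
vertex 2.039 -1.846 -0.19
endloop
endfacet
facet normal 0.466 -0.759 0.456
outer loop
vertex 2.039 -1.846 -0.19
vertex 1.599 -1.022 1.632
vertex 0.972 -2.003 0.639
endloop
endfacet
facet normal 0.466 -0.758 0.456
outer loop
vertex 2.665 -0.865 0.803
vertex 1.599 -1.022 1.632
vertex 2.039 -1.846 -0.19
endloop
endfacet
facet normal -0.138 0.180 0.974
outer loop
vertex -0.076 -0.763 3.58
vertex -0.167 -1.65 3.731
vertex 0.65 -1.266 3.776
endloop
endfacet
facet normal 0.284 0.675 0.681
outer loop
vertex -0.076 -0.763 3.58
vertex 0.65 -1.266 3.776
vertex 0.698 -0.635 3.13
endloop
endfacet
facet normal -0.077 0.986 0.148
outer loop
vertex -0.076 -0.763 3.58
vertex 0.698 -0.635 3.13
vertex -0.09 -0.63 2.685
endloop
endfacet
facet normal -0.722 0.683 0.113
outer loop
vertex -0.076 -0.763 3.58
vertex -0.09 -0.63 2.685
vertex -0.625 -1.257 3.057
endloop
endfacet
facet normal -0.760 0.184 0.624
outer loop
vertex -0.076 -0.763 3.58
vertex -0.625 -1.257 3.057
vertex -0.167 -1.65 3.731
endloop
endfacet
facet normal 0.850 0.344 0.399
outer loop
vertex 0.698 -0.635 3.13
vertex 0.65 -1.266 3.776
vertex 1.085 -1.443 3.003
endloop
endfacet
facet normal 0.166 -0.457 0.874
outer loop
vertex 0.65 -1.266 3.776
vertex -0.167 -1.65 3.731
vertex 0.55 -2.07 3.375
endloop
endfacet
facet normal -0.838 -0.450 0.307
outer loop
vertex -0.167 -1.65 3.731
vertex -0.625 -1.257 3.057
vertex -0.238 -2.065 2.93
endloop
endfacet
facet normal -0.777 0.355 -0.519
outer loop
vertex -0.625 -1.257 3.057
vertex -0.09 -0.63 2.685
vertex -0.19 -1.434 2.284
endloop
endfacet
facet normal 0.266 0.846 -0.462
outer loop
vertex -0.09 -0.63 2.685
vertex 0.698 -0.635 3.13
vertex 0.627 -1.05 2.329
endloop
endfacet
facet normal 0.722 -0.683 -0.113
outer loop
vertex 0.536 -1.937 2.48
vertex 1.085 -1.443 3.003
vertex 0.55 -2.07 3.375
endloop
endfacet
facet normal 0.077 -0.986 -0.148
outer loop
vertex 0.536 -1.937 2.48
vertex 0.55 -2.07 3.375
vertex -0.238 -2.065 2.93
endloop
endfacet
facet normal -0.284 -0.675 -0.681
outer loop
vertex 0.536 -1.937 2.48
vertex -0.238 -2.065 2.93
vertex -0.19 -1.434 2.284
endloop
endfacet
facet normal 0.138 -0.180 -0.974
outer loop
vertex 0.536 -1.937 2.48
vertex -0.19 -1.434 2.284
vertex 0.627 -1.05 2.329
endloop
endfacet
facet normal 0.760 -0.184 -0.624
outer loop
vertex 0.536 -1.937 2.48
vertex 0.627 -1.05 2.329
vertex 1.085 -1.443 3.003
endloop
endfacet
facet normal 0.777 -0.355 0.519
outer loop
vertex 0.55 -2.07 3.375
vertex 1.085 -1.443 3.003
vertex 0.65 -1.266 3.776
endloop
endfacet
facet normal -0.266 -0.846 0.462
outer loop
vertex -0.238 -2.065 2.93
vertex 0.55 -2.07 3.375
vertex -0.167 -1.65 3.731
endloop
endfacet
facet normal -0.850 -0.344 -0.399
outer loop
vertex -0.19 -1.434 2.284
vertex -0.238 -2.065 2.93
vertex -0.625 -1.257 3.057
endloop
endfacet
facet normal -0.166 0.457 -0.874
outer loop
vertex 0.627 -1.05 2.329
vertex -0.19 -1.434 2.284
vertex -0.09 -0.63 2.685
endloop
endfacet
facet normal 0.838 0.450 -0.307
outer loop
vertex 1.085 -1.443 3.003
vertex 0.627 -1.05 2.329
vertex 0.698 -0.635 3.13
endloop
endfacet

endsolid


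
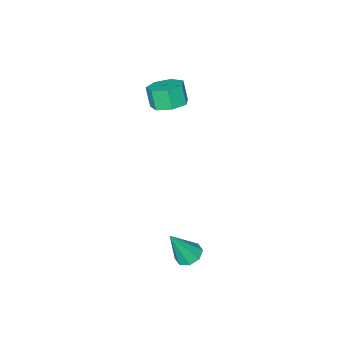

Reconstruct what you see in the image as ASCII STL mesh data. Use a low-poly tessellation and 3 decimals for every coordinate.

solid 
facet normal 0.069 0.385 -0.920
outer loop
vertex -0.49 -3.348 0.92
vertex -1.2 -2.776 1.106
vertex -0.29 -2.632 1.235
endloop
endfacet
facet normal 0.966 -0.255 -0.034
outer loop
vertex -0.49 -3.348 0.92
vertex -0.29 -2.632 1.235
vertex -0.57 -3.795 1.987
endloop
endfacet
facet normal 0.966 -0.255 -0.035
outer loop
vertex -0.57 -3.795 1.987
vertex -0.29 -2.632 1.235
vertex -0.37 -3.08 2.302
endloop
endfacet
facet normal -0.068 -0.386 0.920
outer loop
vertex -0.57 -3.795 1.987
vertex -0.37 -3.08 2.302
vertex -1.28 -3.224 2.174
endloop
endfacet
facet normal 0.069 0.386 -0.920
outer loop
vertex -0.29 -2.632 1.235
vertex -1.2 -2.776 1.106
vertex -0.775 -2.025 1.453
endloop
endfacet
facet normal 0.796 0.534 0.284
outer loop
vertex -0.29 -2.632 1.235
vertex -0.775 -2.025 1.453
vertex -0.37 -3.08 2.302
endloop
endfacet
facet normal 0.796 0.534 0.284
outer loop
vertex -0.37 -3.08 2.302
vertex -0.775 -2.025 1.453
vertex -0.855 -2.473 2.52
endloop
endfacet
facet normal -0.068 -0.385 0.920
outer loop
vertex -0.37 -3.08 2.302
vertex -0.855 -2.473 2.52
vertex -1.28 -3.224 2.174
endloop
endfacet
facet normal 0.069 0.386 -0.920
outer loop
vertex -0.775 -2.025 1.453
vertex -1.2 -2.776 1.106
vertex -1.58 -1.984 1.41
endloop
endfacet
facet normal 0.026 0.921 0.389
outer loop
vertex -0.775 -2.025 1.453
vertex -1.58 -1.984 1.41
vertex -0.855 -2.473 2.52
endloop
endfacet
facet normal 0.028 0.921 0.388
outer loop
vertex -0.855 -2.473 2.52
vertex -1.58 -1.984 1.41
vertex -1.66 -2.431 2.478
endloop
endfacet
facet normal -0.068 -0.385 0.920
outer loop
vertex -0.855 -2.473 2.52
vertex -1.66 -2.431 2.478
vertex -1.28 -3.224 2.174
endloop
endfacet
facet normal 0.068 0.386 -0.920
outer loop
vertex -1.58 -1.984 1.41
vertex -1.2 -2.776 1.106
vertex -2.099 -2.539 1.139
endloop
endfacet
facet normal -0.762 0.615 0.200
outer loop
vertex -1.58 -1.984 1.41
vertex -2.099 -2.539 1.139
vertex -1.66 -2.431 2.478
endloop
endfacet
facet normal -0.763 0.614 0.201
outer loop
vertex -1.66 -2.431 2.478
vertex -2.099 -2.539 1.139
vertex -2.179 -2.987 2.206
endloop
endfacet
facet normal -0.069 -0.386 0.920
outer loop
vertex -1.66 -2.431 2.478
vertex -2.179 -2.987 2.206
vertex -1.28 -3.224 2.174
endloop
endfacet
facet normal 0.068 0.386 -0.920
outer loop
vertex -2.099 -2.539 1.139
vertex -1.2 -2.776 1.106
vertex -1.941 -3.273 0.843
endloop
endfacet
facet normal -0.978 -0.155 -0.138
outer loop
vertex -2.099 -2.539 1.139
vertex -1.941 -3.273 0.843
vertex -2.179 -2.987 2.206
endloop
endfacet
facet normal -0.978 -0.155 -0.138
outer loop
vertex -2.179 -2.987 2.206
vertex -1.941 -3.273 0.843
vertex -2.021 -3.721 1.91
endloop
endfacet
facet normal -0.069 -0.386 0.920
outer loop
vertex -2.179 -2.987 2.206
vertex -2.021 -3.721 1.91
vertex -1.28 -3.224 2.174
endloop
endfacet
facet normal 0.068 0.386 -0.920
outer loop
vertex -1.941 -3.273 0.843
vertex -1.2 -2.776 1.106
vertex -1.225 -3.633 0.745
endloop
endfacet
facet normal -0.457 -0.807 -0.373
outer loop
vertex -1.941 -3.273 0.843
vertex -1.225 -3.633 0.745
vertex -2.021 -3.721 1.91
endloop
endfacet
facet normal -0.456 -0.808 -0.373
outer loop
vertex -2.021 -3.721 1.91
vertex -1.225 -3.633 0.745
vertex -1.305 -4.08 1.812
endloop
endfacet
facet normal -0.068 -0.387 0.920
outer loop
vertex -2.021 -3.721 1.91
vertex -1.305 -4.08 1.812
vertex -1.28 -3.224 2.174
endloop
endfacet
facet normal 0.070 0.386 -0.920
outer loop
vertex -1.225 -3.633 0.745
vertex -1.2 -2.776 1.106
vertex -0.49 -3.348 0.92
endloop
endfacet
facet normal 0.408 -0.852 -0.327
outer loop
vertex -1.225 -3.633 0.745
vertex -0.49 -3.348 0.92
vertex -1.305 -4.08 1.812
endloop
endfacet
facet normal 0.408 -0.852 -0.327
outer loop
vertex -1.305 -4.08 1.812
vertex -0.49 -3.348 0.92
vertex -0.57 -3.795 1.987
endloop
endfacet
facet normal -0.069 -0.387 0.920
outer loop
vertex -1.305 -4.08 1.812
vertex -0.57 -3.795 1.987
vertex -1.28 -3.224 2.174
endloop
endfacet
facet normal -0.445 0.166 -0.880
outer loop
vertex 2.581 3.553 -4.062
vertex 2.177 2.977 -3.966
vertex 2.115 3.666 -3.805
endloop
endfacet
facet normal 0.392 0.857 0.334
outer loop
vertex 2.581 3.553 -4.062
vertex 2.115 3.666 -3.805
vertex 3.023 2.663 -2.294
endloop
endfacet
facet normal -0.446 0.165 -0.880
outer loop
vertex 2.115 3.666 -3.805
vertex 2.177 2.977 -3.966
vertex 1.686 3.376 -3.642
endloop
endfacet
facet normal -0.252 0.730 0.636
outer loop
vertex 2.115 3.666 -3.805
vertex 1.686 3.376 -3.642
vertex 3.023 2.663 -2.294
endloop
endfacet
facet normal -0.446 0.166 -0.880
outer loop
vertex 1.686 3.376 -3.642
vertex 2.177 2.977 -3.966
vertex 1.544 2.852 -3.669
endloop
endfacet
facet normal -0.664 0.142 0.734
outer loop
vertex 1.686 3.376 -3.642
vertex 1.544 2.852 -3.669
vertex 3.023 2.663 -2.294
endloop
endfacet
facet normal -0.445 0.164 -0.880
outer loop
vertex 1.544 2.852 -3.669
vertex 2.177 2.977 -3.966
vertex 1.773 2.402 -3.869
endloop
endfacet
facet normal -0.602 -0.560 0.570
outer loop
vertex 1.544 2.852 -3.669
vertex 1.773 2.402 -3.869
vertex 3.023 2.663 -2.294
endloop
endfacet
facet normal -0.446 0.165 -0.880
outer loop
vertex 1.773 2.402 -3.869
vertex 2.177 2.977 -3.966
vertex 2.238 2.289 -4.126
endloop
endfacet
facet normal -0.102 -0.965 0.241
outer loop
vertex 1.773 2.402 -3.869
vertex 2.238 2.289 -4.126
vertex 3.023 2.663 -2.294
endloop
endfacet
facet normal -0.446 0.165 -0.880
outer loop
vertex 2.238 2.289 -4.126
vertex 2.177 2.977 -3.966
vertex 2.667 2.579 -4.289
endloop
endfacet
facet normal 0.543 -0.838 -0.062
outer loop
vertex 2.238 2.289 -4.126
vertex 2.667 2.579 -4.289
vertex 3.023 2.663 -2.294
endloop
endfacet
facet normal -0.446 0.165 -0.880
outer loop
vertex 2.667 2.579 -4.289
vertex 2.177 2.977 -3.966
vertex 2.809 3.103 -4.263
endloop
endfacet
facet normal 0.955 -0.251 -0.160
outer loop
vertex 2.667 2.579 -4.289
vertex 2.809 3.103 -4.263
vertex 3.023 2.663 -2.294
endloop
endfacet
facet normal -0.446 0.167 -0.879
outer loop
vertex 2.809 3.103 -4.263
vertex 2.177 2.977 -3.966
vertex 2.581 3.553 -4.062
endloop
endfacet
facet normal 0.893 0.451 0.004
outer loop
vertex 2.809 3.103 -4.263
vertex 2.581 3.553 -4.062
vertex 3.023 2.663 -2.294
endloop
endfacet

endsolid


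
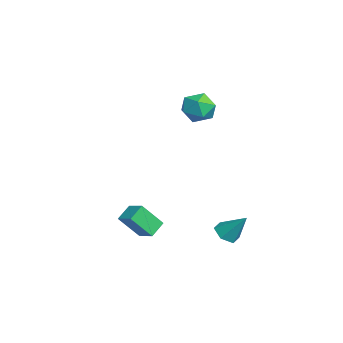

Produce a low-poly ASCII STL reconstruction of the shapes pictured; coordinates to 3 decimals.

solid 
facet normal -0.367 -0.526 -0.768
outer loop
vertex 3.917 1.927 -4.64
vertex 3.164 2.4 -4.604
vertex 3.839 2.675 -5.115
endloop
endfacet
facet normal 0.996 0.075 -0.046
outer loop
vertex 3.917 1.927 -4.64
vertex 3.839 2.675 -5.115
vertex 3.876 3.42 -3.116
endloop
endfacet
facet normal -0.366 -0.526 -0.767
outer loop
vertex 3.839 2.675 -5.115
vertex 3.164 2.4 -4.604
vertex 3.086 3.148 -5.08
endloop
endfacet
facet normal 0.495 0.811 -0.311
outer loop
vertex 3.839 2.675 -5.115
vertex 3.086 3.148 -5.08
vertex 3.876 3.42 -3.116
endloop
endfacet
facet normal -0.366 -0.526 -0.767
outer loop
vertex 3.086 3.148 -5.08
vertex 3.164 2.4 -4.604
vertex 2.411 2.873 -4.569
endloop
endfacet
facet normal -0.365 0.931 0.018
outer loop
vertex 3.086 3.148 -5.08
vertex 2.411 2.873 -4.569
vertex 3.876 3.42 -3.116
endloop
endfacet
facet normal -0.367 -0.527 -0.767
outer loop
vertex 2.411 2.873 -4.569
vertex 3.164 2.4 -4.604
vertex 2.49 2.125 -4.093
endloop
endfacet
facet normal -0.725 0.314 0.613
outer loop
vertex 2.411 2.873 -4.569
vertex 2.49 2.125 -4.093
vertex 3.876 3.42 -3.116
endloop
endfacet
facet normal -0.367 -0.526 -0.767
outer loop
vertex 2.49 2.125 -4.093
vertex 3.164 2.4 -4.604
vertex 3.243 1.652 -4.129
endloop
endfacet
facet normal -0.224 -0.423 0.878
outer loop
vertex 2.49 2.125 -4.093
vertex 3.243 1.652 -4.129
vertex 3.876 3.42 -3.116
endloop
endfacet
facet normal -0.367 -0.526 -0.767
outer loop
vertex 3.243 1.652 -4.129
vertex 3.164 2.4 -4.604
vertex 3.917 1.927 -4.64
endloop
endfacet
facet normal 0.637 -0.542 0.548
outer loop
vertex 3.243 1.652 -4.129
vertex 3.917 1.927 -4.64
vertex 3.876 3.42 -3.116
endloop
endfacet
facet normal -0.714 0.460 0.528
outer loop
vertex -2.097 2.439 3.544
vertex -2.589 1.377 3.805
vertex -1.754 1.844 4.527
endloop
endfacet
facet normal -0.106 0.834 0.542
outer loop
vertex -2.097 2.439 3.544
vertex -1.754 1.844 4.527
vertex -0.937 2.393 3.842
endloop
endfacet
facet normal 0.073 0.989 -0.132
outer loop
vertex -2.097 2.439 3.544
vertex -0.937 2.393 3.842
vertex -1.267 2.265 2.697
endloop
endfacet
facet normal -0.424 0.711 -0.561
outer loop
vertex -2.097 2.439 3.544
vertex -1.267 2.265 2.697
vertex -2.288 1.638 2.674
endloop
endfacet
facet normal -0.910 0.384 -0.154
outer loop
vertex -2.097 2.439 3.544
vertex -2.288 1.638 2.674
vertex -2.589 1.377 3.805
endloop
endfacet
facet normal 0.404 0.415 0.815
outer loop
vertex -0.937 2.393 3.842
vertex -1.754 1.844 4.527
vertex -0.712 1.302 4.286
endloop
endfacet
facet normal -0.579 -0.189 0.793
outer loop
vertex -1.754 1.844 4.527
vertex -2.589 1.377 3.805
vertex -1.733 0.675 4.263
endloop
endfacet
facet normal -0.898 -0.312 -0.311
outer loop
vertex -2.589 1.377 3.805
vertex -2.288 1.638 2.674
vertex -2.063 0.547 3.118
endloop
endfacet
facet normal -0.111 0.217 -0.970
outer loop
vertex -2.288 1.638 2.674
vertex -1.267 2.265 2.697
vertex -1.246 1.096 2.433
endloop
endfacet
facet normal 0.693 0.666 -0.274
outer loop
vertex -1.267 2.265 2.697
vertex -0.937 2.393 3.842
vertex -0.411 1.563 3.155
endloop
endfacet
facet normal 0.424 -0.711 0.561
outer loop
vertex -0.903 0.501 3.416
vertex -0.712 1.302 4.286
vertex -1.733 0.675 4.263
endloop
endfacet
facet normal -0.073 -0.989 0.132
outer loop
vertex -0.903 0.501 3.416
vertex -1.733 0.675 4.263
vertex -2.063 0.547 3.118
endloop
endfacet
facet normal 0.106 -0.834 -0.542
outer loop
vertex -0.903 0.501 3.416
vertex -2.063 0.547 3.118
vertex -1.246 1.096 2.433
endloop
endfacet
facet normal 0.714 -0.460 -0.528
outer loop
vertex -0.903 0.501 3.416
vertex -1.246 1.096 2.433
vertex -0.411 1.563 3.155
endloop
endfacet
facet normal 0.910 -0.384 0.154
outer loop
vertex -0.903 0.501 3.416
vertex -0.411 1.563 3.155
vertex -0.712 1.302 4.286
endloop
endfacet
facet normal 0.111 -0.217 0.970
outer loop
vertex -1.733 0.675 4.263
vertex -0.712 1.302 4.286
vertex -1.754 1.844 4.527
endloop
endfacet
facet normal -0.693 -0.666 0.274
outer loop
vertex -2.063 0.547 3.118
vertex -1.733 0.675 4.263
vertex -2.589 1.377 3.805
endloop
endfacet
facet normal -0.404 -0.415 -0.815
outer loop
vertex -1.246 1.096 2.433
vertex -2.063 0.547 3.118
vertex -2.288 1.638 2.674
endloop
endfacet
facet normal 0.579 0.189 -0.793
outer loop
vertex -0.411 1.563 3.155
vertex -1.246 1.096 2.433
vertex -1.267 2.265 2.697
endloop
endfacet
facet normal 0.898 0.312 0.311
outer loop
vertex -0.712 1.302 4.286
vertex -0.411 1.563 3.155
vertex -0.937 2.393 3.842
endloop
endfacet
facet normal -0.797 -0.489 -0.356
outer loop
vertex 1.686 -2.994 -2.781
vertex 1.608 -1.767 -4.294
vertex 2.416 -3.725 -3.411
endloop
endfacet
facet normal 0.040 -0.629 0.776
outer loop
vertex 3.412 -3.113 -2.966
vertex 1.686 -2.994 -2.781
vertex 2.416 -3.725 -3.411
endloop
endfacet
facet normal -0.796 -0.489 -0.357
outer loop
vertex 2.416 -3.725 -3.411
vertex 1.608 -1.767 -4.294
vertex 2.339 -2.497 -4.924
endloop
endfacet
facet normal 0.604 -0.604 -0.521
outer loop
vertex 2.339 -2.497 -4.924
vertex 3.412 -3.113 -2.966
vertex 2.416 -3.725 -3.411
endloop
endfacet
facet normal -0.604 0.604 0.521
outer loop
vertex 1.686 -2.994 -2.781
vertex 2.604 -1.155 -3.849
vertex 1.608 -1.767 -4.294
endloop
endfacet
facet normal 0.040 -0.630 0.776
outer loop
vertex 2.681 -2.383 -2.336
vertex 1.686 -2.994 -2.781
vertex 3.412 -3.113 -2.966
endloop
endfacet
facet normal -0.604 0.604 0.521
outer loop
vertex 2.681 -2.383 -2.336
vertex 2.604 -1.155 -3.849
vertex 1.686 -2.994 -2.781
endloop
endfacet
facet normal -0.040 0.630 -0.776
outer loop
vertex 1.608 -1.767 -4.294
vertex 2.604 -1.155 -3.849
vertex 2.339 -2.497 -4.924
endloop
endfacet
facet normal 0.604 -0.604 -0.521
outer loop
vertex 3.334 -1.886 -4.479
vertex 3.412 -3.113 -2.966
vertex 2.339 -2.497 -4.924
endloop
endfacet
facet normal -0.039 0.629 -0.776
outer loop
vertex 2.339 -2.497 -4.924
vertex 2.604 -1.155 -3.849
vertex 3.334 -1.886 -4.479
endloop
endfacet
facet normal 0.796 0.490 0.356
outer loop
vertex 3.334 -1.886 -4.479
vertex 2.681 -2.383 -2.336
vertex 3.412 -3.113 -2.966
endloop
endfacet
facet normal 0.797 0.489 0.356
outer loop
vertex 2.604 -1.155 -3.849
vertex 2.681 -2.383 -2.336
vertex 3.334 -1.886 -4.479
endloop
endfacet

endsolid


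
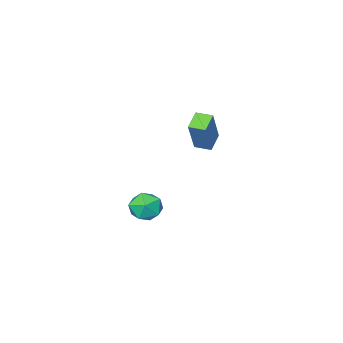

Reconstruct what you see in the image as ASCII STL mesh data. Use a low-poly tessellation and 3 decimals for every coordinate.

solid 
facet normal -0.666 0.744 0.050
outer loop
vertex -2.355 0.017 -3.595
vertex -3.1 -0.645 -3.664
vertex -2.743 -0.386 -2.768
endloop
endfacet
facet normal -0.072 0.910 0.409
outer loop
vertex -2.355 0.017 -3.595
vertex -2.743 -0.386 -2.768
vertex -1.755 -0.27 -2.851
endloop
endfacet
facet normal 0.477 0.878 -0.046
outer loop
vertex -2.355 0.017 -3.595
vertex -1.755 -0.27 -2.851
vertex -1.5 -0.458 -3.798
endloop
endfacet
facet normal 0.222 0.693 -0.686
outer loop
vertex -2.355 0.017 -3.595
vertex -1.5 -0.458 -3.798
vertex -2.332 -0.69 -4.301
endloop
endfacet
facet normal -0.484 0.610 -0.627
outer loop
vertex -2.355 0.017 -3.595
vertex -2.332 -0.69 -4.301
vertex -3.1 -0.645 -3.664
endloop
endfacet
facet normal 0.028 0.412 0.911
outer loop
vertex -1.755 -0.27 -2.851
vertex -2.743 -0.386 -2.768
vertex -2.128 -1.11 -2.459
endloop
endfacet
facet normal -0.933 0.145 0.330
outer loop
vertex -2.743 -0.386 -2.768
vertex -3.1 -0.645 -3.664
vertex -2.96 -1.342 -2.962
endloop
endfacet
facet normal -0.639 -0.073 -0.766
outer loop
vertex -3.1 -0.645 -3.664
vertex -2.332 -0.69 -4.301
vertex -2.705 -1.53 -3.909
endloop
endfacet
facet normal 0.504 0.060 -0.862
outer loop
vertex -2.332 -0.69 -4.301
vertex -1.5 -0.458 -3.798
vertex -1.717 -1.414 -3.992
endloop
endfacet
facet normal 0.916 0.360 0.175
outer loop
vertex -1.5 -0.458 -3.798
vertex -1.755 -0.27 -2.851
vertex -1.36 -1.155 -3.096
endloop
endfacet
facet normal -0.222 -0.693 0.686
outer loop
vertex -2.105 -1.817 -3.165
vertex -2.128 -1.11 -2.459
vertex -2.96 -1.342 -2.962
endloop
endfacet
facet normal -0.477 -0.878 0.046
outer loop
vertex -2.105 -1.817 -3.165
vertex -2.96 -1.342 -2.962
vertex -2.705 -1.53 -3.909
endloop
endfacet
facet normal 0.072 -0.910 -0.409
outer loop
vertex -2.105 -1.817 -3.165
vertex -2.705 -1.53 -3.909
vertex -1.717 -1.414 -3.992
endloop
endfacet
facet normal 0.666 -0.744 -0.050
outer loop
vertex -2.105 -1.817 -3.165
vertex -1.717 -1.414 -3.992
vertex -1.36 -1.155 -3.096
endloop
endfacet
facet normal 0.484 -0.610 0.627
outer loop
vertex -2.105 -1.817 -3.165
vertex -1.36 -1.155 -3.096
vertex -2.128 -1.11 -2.459
endloop
endfacet
facet normal -0.504 -0.060 0.862
outer loop
vertex -2.96 -1.342 -2.962
vertex -2.128 -1.11 -2.459
vertex -2.743 -0.386 -2.768
endloop
endfacet
facet normal -0.916 -0.360 -0.175
outer loop
vertex -2.705 -1.53 -3.909
vertex -2.96 -1.342 -2.962
vertex -3.1 -0.645 -3.664
endloop
endfacet
facet normal -0.028 -0.412 -0.911
outer loop
vertex -1.717 -1.414 -3.992
vertex -2.705 -1.53 -3.909
vertex -2.332 -0.69 -4.301
endloop
endfacet
facet normal 0.933 -0.145 -0.330
outer loop
vertex -1.36 -1.155 -3.096
vertex -1.717 -1.414 -3.992
vertex -1.5 -0.458 -3.798
endloop
endfacet
facet normal 0.639 0.073 0.766
outer loop
vertex -2.128 -1.11 -2.459
vertex -1.36 -1.155 -3.096
vertex -1.755 -0.27 -2.851
endloop
endfacet
facet normal -0.741 -0.448 0.500
outer loop
vertex -3.44 1.583 3.871
vertex -3.916 2.322 3.828
vertex -4.311 0.91 1.978
endloop
endfacet
facet normal 0.541 -0.839 0.049
outer loop
vertex -3.504 1.398 1.432
vertex -3.44 1.583 3.871
vertex -4.311 0.91 1.978
endloop
endfacet
facet normal -0.741 -0.448 0.500
outer loop
vertex -4.311 0.91 1.978
vertex -3.916 2.322 3.828
vertex -4.788 1.649 1.934
endloop
endfacet
facet normal -0.398 -0.308 -0.864
outer loop
vertex -4.788 1.649 1.934
vertex -3.504 1.398 1.432
vertex -4.311 0.91 1.978
endloop
endfacet
facet normal 0.399 0.307 0.864
outer loop
vertex -3.44 1.583 3.871
vertex -3.109 2.81 3.282
vertex -3.916 2.322 3.828
endloop
endfacet
facet normal 0.541 -0.840 0.050
outer loop
vertex -2.632 2.071 3.326
vertex -3.44 1.583 3.871
vertex -3.504 1.398 1.432
endloop
endfacet
facet normal 0.397 0.308 0.865
outer loop
vertex -2.632 2.071 3.326
vertex -3.109 2.81 3.282
vertex -3.44 1.583 3.871
endloop
endfacet
facet normal -0.541 0.840 -0.049
outer loop
vertex -3.916 2.322 3.828
vertex -3.109 2.81 3.282
vertex -4.788 1.649 1.934
endloop
endfacet
facet normal -0.398 -0.307 -0.865
outer loop
vertex -3.98 2.137 1.389
vertex -3.504 1.398 1.432
vertex -4.788 1.649 1.934
endloop
endfacet
facet normal -0.541 0.840 -0.050
outer loop
vertex -4.788 1.649 1.934
vertex -3.109 2.81 3.282
vertex -3.98 2.137 1.389
endloop
endfacet
facet normal 0.741 0.448 -0.500
outer loop
vertex -3.98 2.137 1.389
vertex -2.632 2.071 3.326
vertex -3.504 1.398 1.432
endloop
endfacet
facet normal 0.741 0.448 -0.500
outer loop
vertex -3.109 2.81 3.282
vertex -2.632 2.071 3.326
vertex -3.98 2.137 1.389
endloop
endfacet

endsolid


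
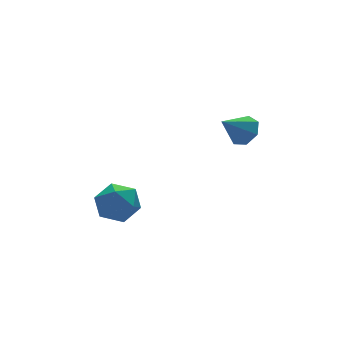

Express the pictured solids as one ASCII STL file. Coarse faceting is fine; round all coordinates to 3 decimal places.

solid 
facet normal -0.436 0.305 0.847
outer loop
vertex -2.659 -1.991 -0.942
vertex -3.406 -2.242 -1.236
vertex -2.926 -2.775 -0.797
endloop
endfacet
facet normal 0.237 0.098 0.967
outer loop
vertex -2.659 -1.991 -0.942
vertex -2.926 -2.775 -0.797
vertex -2.123 -2.636 -1.008
endloop
endfacet
facet normal 0.666 0.496 0.557
outer loop
vertex -2.659 -1.991 -0.942
vertex -2.123 -2.636 -1.008
vertex -2.108 -2.017 -1.577
endloop
endfacet
facet normal 0.258 0.948 0.185
outer loop
vertex -2.659 -1.991 -0.942
vertex -2.108 -2.017 -1.577
vertex -2.901 -1.774 -1.718
endloop
endfacet
facet normal -0.422 0.830 0.364
outer loop
vertex -2.659 -1.991 -0.942
vertex -2.901 -1.774 -1.718
vertex -3.406 -2.242 -1.236
endloop
endfacet
facet normal 0.299 -0.581 0.757
outer loop
vertex -2.123 -2.636 -1.008
vertex -2.926 -2.775 -0.797
vertex -2.539 -3.286 -1.342
endloop
endfacet
facet normal -0.789 -0.247 0.563
outer loop
vertex -2.926 -2.775 -0.797
vertex -3.406 -2.242 -1.236
vertex -3.332 -3.043 -1.483
endloop
endfacet
facet normal -0.767 0.603 -0.218
outer loop
vertex -3.406 -2.242 -1.236
vertex -2.901 -1.774 -1.718
vertex -3.317 -2.424 -2.052
endloop
endfacet
facet normal 0.334 0.794 -0.508
outer loop
vertex -2.901 -1.774 -1.718
vertex -2.108 -2.017 -1.577
vertex -2.514 -2.285 -2.263
endloop
endfacet
facet normal 0.994 0.063 0.094
outer loop
vertex -2.108 -2.017 -1.577
vertex -2.123 -2.636 -1.008
vertex -2.034 -2.818 -1.824
endloop
endfacet
facet normal -0.258 -0.948 -0.185
outer loop
vertex -2.781 -3.069 -2.118
vertex -2.539 -3.286 -1.342
vertex -3.332 -3.043 -1.483
endloop
endfacet
facet normal -0.666 -0.496 -0.557
outer loop
vertex -2.781 -3.069 -2.118
vertex -3.332 -3.043 -1.483
vertex -3.317 -2.424 -2.052
endloop
endfacet
facet normal -0.237 -0.098 -0.967
outer loop
vertex -2.781 -3.069 -2.118
vertex -3.317 -2.424 -2.052
vertex -2.514 -2.285 -2.263
endloop
endfacet
facet normal 0.436 -0.305 -0.847
outer loop
vertex -2.781 -3.069 -2.118
vertex -2.514 -2.285 -2.263
vertex -2.034 -2.818 -1.824
endloop
endfacet
facet normal 0.422 -0.830 -0.364
outer loop
vertex -2.781 -3.069 -2.118
vertex -2.034 -2.818 -1.824
vertex -2.539 -3.286 -1.342
endloop
endfacet
facet normal -0.334 -0.794 0.508
outer loop
vertex -3.332 -3.043 -1.483
vertex -2.539 -3.286 -1.342
vertex -2.926 -2.775 -0.797
endloop
endfacet
facet normal -0.994 -0.063 -0.094
outer loop
vertex -3.317 -2.424 -2.052
vertex -3.332 -3.043 -1.483
vertex -3.406 -2.242 -1.236
endloop
endfacet
facet normal -0.299 0.581 -0.757
outer loop
vertex -2.514 -2.285 -2.263
vertex -3.317 -2.424 -2.052
vertex -2.901 -1.774 -1.718
endloop
endfacet
facet normal 0.789 0.247 -0.563
outer loop
vertex -2.034 -2.818 -1.824
vertex -2.514 -2.285 -2.263
vertex -2.108 -2.017 -1.577
endloop
endfacet
facet normal 0.767 -0.603 0.218
outer loop
vertex -2.539 -3.286 -1.342
vertex -2.034 -2.818 -1.824
vertex -2.123 -2.636 -1.008
endloop
endfacet
facet normal 0.778 0.051 -0.626
outer loop
vertex 1.962 -2.816 1.332
vertex 1.618 -3.111 0.88
vertex 1.67 -2.484 0.996
endloop
endfacet
facet normal -0.041 0.692 0.720
outer loop
vertex 1.962 -2.816 1.332
vertex 1.67 -2.484 0.996
vertex 0.722 -3.169 1.6
endloop
endfacet
facet normal 0.778 0.051 -0.626
outer loop
vertex 1.67 -2.484 0.996
vertex 1.618 -3.111 0.88
vertex 1.339 -2.624 0.573
endloop
endfacet
facet normal -0.524 0.841 0.132
outer loop
vertex 1.67 -2.484 0.996
vertex 1.339 -2.624 0.573
vertex 0.722 -3.169 1.6
endloop
endfacet
facet normal 0.778 0.051 -0.626
outer loop
vertex 1.339 -2.624 0.573
vertex 1.618 -3.111 0.88
vertex 1.218 -3.131 0.381
endloop
endfacet
facet normal -0.875 0.340 -0.345
outer loop
vertex 1.339 -2.624 0.573
vertex 1.218 -3.131 0.381
vertex 0.722 -3.169 1.6
endloop
endfacet
facet normal 0.778 0.051 -0.626
outer loop
vertex 1.218 -3.131 0.381
vertex 1.618 -3.111 0.88
vertex 1.398 -3.623 0.565
endloop
endfacet
facet normal -0.829 -0.435 -0.351
outer loop
vertex 1.218 -3.131 0.381
vertex 1.398 -3.623 0.565
vertex 0.722 -3.169 1.6
endloop
endfacet
facet normal 0.779 0.049 -0.625
outer loop
vertex 1.398 -3.623 0.565
vertex 1.618 -3.111 0.88
vertex 1.743 -3.73 0.987
endloop
endfacet
facet normal -0.423 -0.898 0.118
outer loop
vertex 1.398 -3.623 0.565
vertex 1.743 -3.73 0.987
vertex 0.722 -3.169 1.6
endloop
endfacet
facet normal 0.779 0.049 -0.625
outer loop
vertex 1.743 -3.73 0.987
vertex 1.618 -3.111 0.88
vertex 1.994 -3.37 1.328
endloop
endfacet
facet normal 0.041 -0.702 0.711
outer loop
vertex 1.743 -3.73 0.987
vertex 1.994 -3.37 1.328
vertex 0.722 -3.169 1.6
endloop
endfacet
facet normal 0.779 0.050 -0.625
outer loop
vertex 1.994 -3.37 1.328
vertex 1.618 -3.111 0.88
vertex 1.962 -2.816 1.332
endloop
endfacet
facet normal 0.210 0.005 0.978
outer loop
vertex 1.994 -3.37 1.328
vertex 1.962 -2.816 1.332
vertex 0.722 -3.169 1.6
endloop
endfacet

endsolid


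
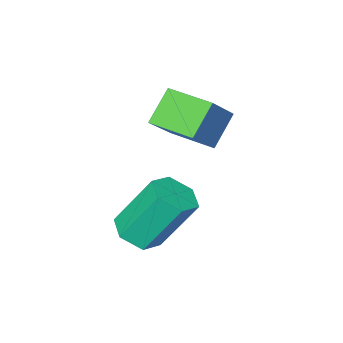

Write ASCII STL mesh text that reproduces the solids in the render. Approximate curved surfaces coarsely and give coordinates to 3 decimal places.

solid 
facet normal -0.660 -0.186 0.728
outer loop
vertex 0.057 -0.848 4.47
vertex -0.466 0.693 4.389
vertex -1.145 -1.32 3.259
endloop
endfacet
facet normal 0.321 -0.946 0.050
outer loop
vertex -0.194 -1.053 2.211
vertex 0.057 -0.848 4.47
vertex -1.145 -1.32 3.259
endloop
endfacet
facet normal -0.660 -0.186 0.728
outer loop
vertex -1.145 -1.32 3.259
vertex -0.466 0.693 4.389
vertex -1.668 0.221 3.178
endloop
endfacet
facet normal -0.679 -0.266 -0.684
outer loop
vertex -1.668 0.221 3.178
vertex -0.194 -1.053 2.211
vertex -1.145 -1.32 3.259
endloop
endfacet
facet normal 0.679 0.266 0.684
outer loop
vertex 0.057 -0.848 4.47
vertex 0.485 0.96 3.341
vertex -0.466 0.693 4.389
endloop
endfacet
facet normal 0.321 -0.946 0.050
outer loop
vertex 1.008 -0.581 3.422
vertex 0.057 -0.848 4.47
vertex -0.194 -1.053 2.211
endloop
endfacet
facet normal 0.679 0.266 0.684
outer loop
vertex 1.008 -0.581 3.422
vertex 0.485 0.96 3.341
vertex 0.057 -0.848 4.47
endloop
endfacet
facet normal -0.321 0.946 -0.050
outer loop
vertex -0.466 0.693 4.389
vertex 0.485 0.96 3.341
vertex -1.668 0.221 3.178
endloop
endfacet
facet normal -0.679 -0.266 -0.684
outer loop
vertex -0.717 0.488 2.13
vertex -0.194 -1.053 2.211
vertex -1.668 0.221 3.178
endloop
endfacet
facet normal -0.321 0.946 -0.050
outer loop
vertex -1.668 0.221 3.178
vertex 0.485 0.96 3.341
vertex -0.717 0.488 2.13
endloop
endfacet
facet normal 0.660 0.186 -0.728
outer loop
vertex -0.717 0.488 2.13
vertex 1.008 -0.581 3.422
vertex -0.194 -1.053 2.211
endloop
endfacet
facet normal 0.660 0.186 -0.728
outer loop
vertex 0.485 0.96 3.341
vertex 1.008 -0.581 3.422
vertex -0.717 0.488 2.13
endloop
endfacet
facet normal 0.377 -0.369 -0.849
outer loop
vertex 2.915 0.247 0.282
vertex 2.465 0.813 -0.164
vertex 3.249 1.007 0.1
endloop
endfacet
facet normal 0.839 -0.253 0.483
outer loop
vertex 2.915 0.247 0.282
vertex 3.249 1.007 0.1
vertex 2.085 1.061 2.151
endloop
endfacet
facet normal 0.838 -0.253 0.483
outer loop
vertex 2.085 1.061 2.151
vertex 3.249 1.007 0.1
vertex 2.42 1.821 1.968
endloop
endfacet
facet normal -0.377 0.371 0.849
outer loop
vertex 2.085 1.061 2.151
vertex 2.42 1.821 1.968
vertex 1.635 1.627 1.704
endloop
endfacet
facet normal 0.377 -0.370 -0.849
outer loop
vertex 3.249 1.007 0.1
vertex 2.465 0.813 -0.164
vertex 2.799 1.573 -0.347
endloop
endfacet
facet normal 0.760 0.648 0.055
outer loop
vertex 3.249 1.007 0.1
vertex 2.799 1.573 -0.347
vertex 2.42 1.821 1.968
endloop
endfacet
facet normal 0.759 0.648 0.055
outer loop
vertex 2.42 1.821 1.968
vertex 2.799 1.573 -0.347
vertex 1.969 2.387 1.522
endloop
endfacet
facet normal -0.377 0.369 0.850
outer loop
vertex 2.42 1.821 1.968
vertex 1.969 2.387 1.522
vertex 1.635 1.627 1.704
endloop
endfacet
facet normal 0.377 -0.370 -0.849
outer loop
vertex 2.799 1.573 -0.347
vertex 2.465 0.813 -0.164
vertex 2.015 1.379 -0.611
endloop
endfacet
facet normal -0.079 0.901 -0.427
outer loop
vertex 2.799 1.573 -0.347
vertex 2.015 1.379 -0.611
vertex 1.969 2.387 1.522
endloop
endfacet
facet normal -0.079 0.901 -0.427
outer loop
vertex 1.969 2.387 1.522
vertex 2.015 1.379 -0.611
vertex 1.185 2.193 1.258
endloop
endfacet
facet normal -0.377 0.369 0.849
outer loop
vertex 1.969 2.387 1.522
vertex 1.185 2.193 1.258
vertex 1.635 1.627 1.704
endloop
endfacet
facet normal 0.377 -0.371 -0.849
outer loop
vertex 2.015 1.379 -0.611
vertex 2.465 0.813 -0.164
vertex 1.68 0.619 -0.428
endloop
endfacet
facet normal -0.838 0.253 -0.483
outer loop
vertex 2.015 1.379 -0.611
vertex 1.68 0.619 -0.428
vertex 1.185 2.193 1.258
endloop
endfacet
facet normal -0.839 0.253 -0.482
outer loop
vertex 1.185 2.193 1.258
vertex 1.68 0.619 -0.428
vertex 0.851 1.433 1.44
endloop
endfacet
facet normal -0.377 0.369 0.849
outer loop
vertex 1.185 2.193 1.258
vertex 0.851 1.433 1.44
vertex 1.635 1.627 1.704
endloop
endfacet
facet normal 0.377 -0.369 -0.850
outer loop
vertex 1.68 0.619 -0.428
vertex 2.465 0.813 -0.164
vertex 2.131 0.053 0.018
endloop
endfacet
facet normal -0.760 -0.648 -0.055
outer loop
vertex 1.68 0.619 -0.428
vertex 2.131 0.053 0.018
vertex 0.851 1.433 1.44
endloop
endfacet
facet normal -0.760 -0.648 -0.055
outer loop
vertex 0.851 1.433 1.44
vertex 2.131 0.053 0.018
vertex 1.301 0.867 1.887
endloop
endfacet
facet normal -0.377 0.370 0.849
outer loop
vertex 0.851 1.433 1.44
vertex 1.301 0.867 1.887
vertex 1.635 1.627 1.704
endloop
endfacet
facet normal 0.377 -0.369 -0.849
outer loop
vertex 2.131 0.053 0.018
vertex 2.465 0.813 -0.164
vertex 2.915 0.247 0.282
endloop
endfacet
facet normal 0.079 -0.901 0.427
outer loop
vertex 2.131 0.053 0.018
vertex 2.915 0.247 0.282
vertex 1.301 0.867 1.887
endloop
endfacet
facet normal 0.079 -0.901 0.427
outer loop
vertex 1.301 0.867 1.887
vertex 2.915 0.247 0.282
vertex 2.085 1.061 2.151
endloop
endfacet
facet normal -0.377 0.370 0.849
outer loop
vertex 1.301 0.867 1.887
vertex 2.085 1.061 2.151
vertex 1.635 1.627 1.704
endloop
endfacet

endsolid


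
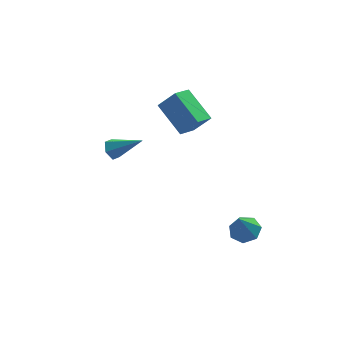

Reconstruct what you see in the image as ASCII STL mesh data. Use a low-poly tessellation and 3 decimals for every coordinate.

solid 
facet normal 0.292 0.276 -0.916
outer loop
vertex 4.284 -2.315 -4.013
vertex 3.653 -2.831 -4.37
vertex 3.6 -1.976 -4.129
endloop
endfacet
facet normal 0.198 0.650 0.734
outer loop
vertex 4.284 -2.315 -4.013
vertex 3.6 -1.976 -4.129
vertex 3.167 -3.289 -2.85
endloop
endfacet
facet normal 0.293 0.276 -0.915
outer loop
vertex 3.6 -1.976 -4.129
vertex 3.653 -2.831 -4.37
vertex 2.956 -2.281 -4.427
endloop
endfacet
facet normal -0.549 0.669 0.501
outer loop
vertex 3.6 -1.976 -4.129
vertex 2.956 -2.281 -4.427
vertex 3.167 -3.289 -2.85
endloop
endfacet
facet normal 0.293 0.276 -0.915
outer loop
vertex 2.956 -2.281 -4.427
vertex 3.653 -2.831 -4.37
vertex 2.837 -3.0 -4.682
endloop
endfacet
facet normal -0.977 0.094 0.191
outer loop
vertex 2.956 -2.281 -4.427
vertex 2.837 -3.0 -4.682
vertex 3.167 -3.289 -2.85
endloop
endfacet
facet normal 0.293 0.276 -0.915
outer loop
vertex 2.837 -3.0 -4.682
vertex 3.653 -2.831 -4.37
vertex 3.333 -3.592 -4.702
endloop
endfacet
facet normal -0.765 -0.643 0.037
outer loop
vertex 2.837 -3.0 -4.682
vertex 3.333 -3.592 -4.702
vertex 3.167 -3.289 -2.85
endloop
endfacet
facet normal 0.293 0.276 -0.915
outer loop
vertex 3.333 -3.592 -4.702
vertex 3.653 -2.831 -4.37
vertex 4.07 -3.611 -4.472
endloop
endfacet
facet normal -0.074 -0.985 0.155
outer loop
vertex 3.333 -3.592 -4.702
vertex 4.07 -3.611 -4.472
vertex 3.167 -3.289 -2.85
endloop
endfacet
facet normal 0.293 0.276 -0.915
outer loop
vertex 4.07 -3.611 -4.472
vertex 3.653 -2.831 -4.37
vertex 4.493 -3.042 -4.165
endloop
endfacet
facet normal 0.578 -0.676 0.456
outer loop
vertex 4.07 -3.611 -4.472
vertex 4.493 -3.042 -4.165
vertex 3.167 -3.289 -2.85
endloop
endfacet
facet normal 0.293 0.276 -0.916
outer loop
vertex 4.493 -3.042 -4.165
vertex 3.653 -2.831 -4.37
vertex 4.284 -2.315 -4.013
endloop
endfacet
facet normal 0.698 0.052 0.714
outer loop
vertex 4.493 -3.042 -4.165
vertex 4.284 -2.315 -4.013
vertex 3.167 -3.289 -2.85
endloop
endfacet
facet normal -0.732 0.384 -0.563
outer loop
vertex -2.737 -1.799 2.382
vertex -3.062 -1.632 2.919
vertex -2.639 -1.216 2.652
endloop
endfacet
facet normal 0.844 0.102 -0.527
outer loop
vertex -2.737 -1.799 2.382
vertex -2.639 -1.216 2.652
vertex -1.658 -2.368 4.001
endloop
endfacet
facet normal -0.732 0.383 -0.563
outer loop
vertex -2.639 -1.216 2.652
vertex -3.062 -1.632 2.919
vertex -2.965 -1.049 3.189
endloop
endfacet
facet normal 0.649 0.743 0.163
outer loop
vertex -2.639 -1.216 2.652
vertex -2.965 -1.049 3.189
vertex -1.658 -2.368 4.001
endloop
endfacet
facet normal -0.732 0.383 -0.564
outer loop
vertex -2.965 -1.049 3.189
vertex -3.062 -1.632 2.919
vertex -3.388 -1.464 3.456
endloop
endfacet
facet normal 0.012 0.533 0.846
outer loop
vertex -2.965 -1.049 3.189
vertex -3.388 -1.464 3.456
vertex -1.658 -2.368 4.001
endloop
endfacet
facet normal -0.731 0.384 -0.564
outer loop
vertex -3.388 -1.464 3.456
vertex -3.062 -1.632 2.919
vertex -3.485 -2.047 3.185
endloop
endfacet
facet normal -0.433 -0.320 0.843
outer loop
vertex -3.388 -1.464 3.456
vertex -3.485 -2.047 3.185
vertex -1.658 -2.368 4.001
endloop
endfacet
facet normal -0.731 0.384 -0.564
outer loop
vertex -3.485 -2.047 3.185
vertex -3.062 -1.632 2.919
vertex -3.16 -2.215 2.649
endloop
endfacet
facet normal -0.238 -0.959 0.156
outer loop
vertex -3.485 -2.047 3.185
vertex -3.16 -2.215 2.649
vertex -1.658 -2.368 4.001
endloop
endfacet
facet normal -0.732 0.384 -0.563
outer loop
vertex -3.16 -2.215 2.649
vertex -3.062 -1.632 2.919
vertex -2.737 -1.799 2.382
endloop
endfacet
facet normal 0.401 -0.747 -0.530
outer loop
vertex -3.16 -2.215 2.649
vertex -2.737 -1.799 2.382
vertex -1.658 -2.368 4.001
endloop
endfacet
facet normal -0.686 -0.588 0.429
outer loop
vertex 0.951 1.404 3.958
vertex 0.08 1.662 2.919
vertex 1.734 -0.296 2.879
endloop
endfacet
facet normal 0.631 -0.187 0.753
outer loop
vertex 2.66 0.498 2.301
vertex 0.951 1.404 3.958
vertex 1.734 -0.296 2.879
endloop
endfacet
facet normal -0.686 -0.588 0.429
outer loop
vertex 1.734 -0.296 2.879
vertex 0.08 1.662 2.919
vertex 0.863 -0.038 1.84
endloop
endfacet
facet normal 0.363 -0.787 -0.499
outer loop
vertex 0.863 -0.038 1.84
vertex 2.66 0.498 2.301
vertex 1.734 -0.296 2.879
endloop
endfacet
facet normal -0.363 0.787 0.499
outer loop
vertex 0.951 1.404 3.958
vertex 1.006 2.456 2.341
vertex 0.08 1.662 2.919
endloop
endfacet
facet normal 0.631 -0.187 0.753
outer loop
vertex 1.877 2.198 3.38
vertex 0.951 1.404 3.958
vertex 2.66 0.498 2.301
endloop
endfacet
facet normal -0.363 0.787 0.499
outer loop
vertex 1.877 2.198 3.38
vertex 1.006 2.456 2.341
vertex 0.951 1.404 3.958
endloop
endfacet
facet normal -0.631 0.187 -0.753
outer loop
vertex 0.08 1.662 2.919
vertex 1.006 2.456 2.341
vertex 0.863 -0.038 1.84
endloop
endfacet
facet normal 0.363 -0.787 -0.499
outer loop
vertex 1.789 0.756 1.262
vertex 2.66 0.498 2.301
vertex 0.863 -0.038 1.84
endloop
endfacet
facet normal -0.631 0.187 -0.753
outer loop
vertex 0.863 -0.038 1.84
vertex 1.006 2.456 2.341
vertex 1.789 0.756 1.262
endloop
endfacet
facet normal 0.686 0.588 -0.429
outer loop
vertex 1.789 0.756 1.262
vertex 1.877 2.198 3.38
vertex 2.66 0.498 2.301
endloop
endfacet
facet normal 0.686 0.588 -0.429
outer loop
vertex 1.006 2.456 2.341
vertex 1.877 2.198 3.38
vertex 1.789 0.756 1.262
endloop
endfacet

endsolid


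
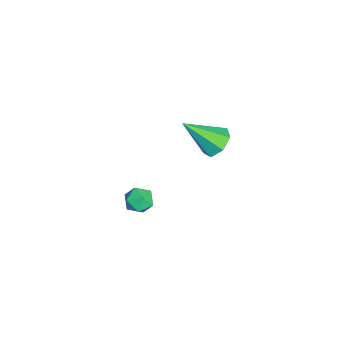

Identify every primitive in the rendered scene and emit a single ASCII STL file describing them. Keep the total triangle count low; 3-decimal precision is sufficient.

solid 
facet normal -0.043 0.722 -0.691
outer loop
vertex -0.608 -1.024 2.38
vertex -1.238 -0.833 2.619
vertex -0.607 -0.604 2.819
endloop
endfacet
facet normal 0.953 -0.221 0.209
outer loop
vertex -0.608 -1.024 2.38
vertex -0.607 -0.604 2.819
vertex -1.162 -2.067 3.801
endloop
endfacet
facet normal -0.043 0.721 -0.691
outer loop
vertex -0.607 -0.604 2.819
vertex -1.238 -0.833 2.619
vertex -1.081 -0.356 3.107
endloop
endfacet
facet normal 0.600 0.276 0.751
outer loop
vertex -0.607 -0.604 2.819
vertex -1.081 -0.356 3.107
vertex -1.162 -2.067 3.801
endloop
endfacet
facet normal -0.046 0.722 -0.691
outer loop
vertex -1.081 -0.356 3.107
vertex -1.238 -0.833 2.619
vertex -1.673 -0.468 3.029
endloop
endfacet
facet normal -0.191 0.377 0.906
outer loop
vertex -1.081 -0.356 3.107
vertex -1.673 -0.468 3.029
vertex -1.162 -2.067 3.801
endloop
endfacet
facet normal -0.044 0.722 -0.690
outer loop
vertex -1.673 -0.468 3.029
vertex -1.238 -0.833 2.619
vertex -1.937 -0.854 2.642
endloop
endfacet
facet normal -0.829 0.005 0.560
outer loop
vertex -1.673 -0.468 3.029
vertex -1.937 -0.854 2.642
vertex -1.162 -2.067 3.801
endloop
endfacet
facet normal -0.044 0.721 -0.691
outer loop
vertex -1.937 -0.854 2.642
vertex -1.238 -0.833 2.619
vertex -1.675 -1.225 2.238
endloop
endfacet
facet normal -0.830 -0.557 -0.027
outer loop
vertex -1.937 -0.854 2.642
vertex -1.675 -1.225 2.238
vertex -1.162 -2.067 3.801
endloop
endfacet
facet normal -0.045 0.722 -0.691
outer loop
vertex -1.675 -1.225 2.238
vertex -1.238 -0.833 2.619
vertex -1.083 -1.3 2.121
endloop
endfacet
facet normal -0.195 -0.889 -0.415
outer loop
vertex -1.675 -1.225 2.238
vertex -1.083 -1.3 2.121
vertex -1.162 -2.067 3.801
endloop
endfacet
facet normal -0.043 0.722 -0.691
outer loop
vertex -1.083 -1.3 2.121
vertex -1.238 -0.833 2.619
vertex -0.608 -1.024 2.38
endloop
endfacet
facet normal 0.598 -0.739 -0.309
outer loop
vertex -1.083 -1.3 2.121
vertex -0.608 -1.024 2.38
vertex -1.162 -2.067 3.801
endloop
endfacet
facet normal -0.791 0.607 0.075
outer loop
vertex -2.153 -3.26 -2.075
vertex -2.457 -3.7 -1.72
vertex -2.09 -3.257 -1.437
endloop
endfacet
facet normal -0.186 0.983 0.014
outer loop
vertex -2.153 -3.26 -2.075
vertex -2.09 -3.257 -1.437
vertex -1.578 -3.155 -1.81
endloop
endfacet
facet normal 0.131 0.791 -0.598
outer loop
vertex -2.153 -3.26 -2.075
vertex -1.578 -3.155 -1.81
vertex -1.629 -3.535 -2.324
endloop
endfacet
facet normal -0.277 0.299 -0.913
outer loop
vertex -2.153 -3.26 -2.075
vertex -1.629 -3.535 -2.324
vertex -2.172 -3.871 -2.269
endloop
endfacet
facet normal -0.848 0.184 -0.497
outer loop
vertex -2.153 -3.26 -2.075
vertex -2.172 -3.871 -2.269
vertex -2.457 -3.7 -1.72
endloop
endfacet
facet normal 0.243 0.798 0.552
outer loop
vertex -1.578 -3.155 -1.81
vertex -2.09 -3.257 -1.437
vertex -1.528 -3.529 -1.291
endloop
endfacet
facet normal -0.734 0.192 0.651
outer loop
vertex -2.09 -3.257 -1.437
vertex -2.457 -3.7 -1.72
vertex -2.071 -3.865 -1.236
endloop
endfacet
facet normal -0.826 -0.492 -0.275
outer loop
vertex -2.457 -3.7 -1.72
vertex -2.172 -3.871 -2.269
vertex -2.122 -4.245 -1.75
endloop
endfacet
facet normal 0.096 -0.310 -0.946
outer loop
vertex -2.172 -3.871 -2.269
vertex -1.629 -3.535 -2.324
vertex -1.61 -4.143 -2.123
endloop
endfacet
facet normal 0.756 0.489 -0.436
outer loop
vertex -1.629 -3.535 -2.324
vertex -1.578 -3.155 -1.81
vertex -1.243 -3.7 -1.84
endloop
endfacet
facet normal 0.277 -0.299 0.913
outer loop
vertex -1.547 -4.14 -1.485
vertex -1.528 -3.529 -1.291
vertex -2.071 -3.865 -1.236
endloop
endfacet
facet normal -0.131 -0.791 0.598
outer loop
vertex -1.547 -4.14 -1.485
vertex -2.071 -3.865 -1.236
vertex -2.122 -4.245 -1.75
endloop
endfacet
facet normal 0.186 -0.983 -0.014
outer loop
vertex -1.547 -4.14 -1.485
vertex -2.122 -4.245 -1.75
vertex -1.61 -4.143 -2.123
endloop
endfacet
facet normal 0.791 -0.607 -0.075
outer loop
vertex -1.547 -4.14 -1.485
vertex -1.61 -4.143 -2.123
vertex -1.243 -3.7 -1.84
endloop
endfacet
facet normal 0.848 -0.184 0.497
outer loop
vertex -1.547 -4.14 -1.485
vertex -1.243 -3.7 -1.84
vertex -1.528 -3.529 -1.291
endloop
endfacet
facet normal -0.096 0.310 0.946
outer loop
vertex -2.071 -3.865 -1.236
vertex -1.528 -3.529 -1.291
vertex -2.09 -3.257 -1.437
endloop
endfacet
facet normal -0.756 -0.489 0.436
outer loop
vertex -2.122 -4.245 -1.75
vertex -2.071 -3.865 -1.236
vertex -2.457 -3.7 -1.72
endloop
endfacet
facet normal -0.243 -0.798 -0.552
outer loop
vertex -1.61 -4.143 -2.123
vertex -2.122 -4.245 -1.75
vertex -2.172 -3.871 -2.269
endloop
endfacet
facet normal 0.734 -0.192 -0.651
outer loop
vertex -1.243 -3.7 -1.84
vertex -1.61 -4.143 -2.123
vertex -1.629 -3.535 -2.324
endloop
endfacet
facet normal 0.826 0.492 0.275
outer loop
vertex -1.528 -3.529 -1.291
vertex -1.243 -3.7 -1.84
vertex -1.578 -3.155 -1.81
endloop
endfacet

endsolid
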